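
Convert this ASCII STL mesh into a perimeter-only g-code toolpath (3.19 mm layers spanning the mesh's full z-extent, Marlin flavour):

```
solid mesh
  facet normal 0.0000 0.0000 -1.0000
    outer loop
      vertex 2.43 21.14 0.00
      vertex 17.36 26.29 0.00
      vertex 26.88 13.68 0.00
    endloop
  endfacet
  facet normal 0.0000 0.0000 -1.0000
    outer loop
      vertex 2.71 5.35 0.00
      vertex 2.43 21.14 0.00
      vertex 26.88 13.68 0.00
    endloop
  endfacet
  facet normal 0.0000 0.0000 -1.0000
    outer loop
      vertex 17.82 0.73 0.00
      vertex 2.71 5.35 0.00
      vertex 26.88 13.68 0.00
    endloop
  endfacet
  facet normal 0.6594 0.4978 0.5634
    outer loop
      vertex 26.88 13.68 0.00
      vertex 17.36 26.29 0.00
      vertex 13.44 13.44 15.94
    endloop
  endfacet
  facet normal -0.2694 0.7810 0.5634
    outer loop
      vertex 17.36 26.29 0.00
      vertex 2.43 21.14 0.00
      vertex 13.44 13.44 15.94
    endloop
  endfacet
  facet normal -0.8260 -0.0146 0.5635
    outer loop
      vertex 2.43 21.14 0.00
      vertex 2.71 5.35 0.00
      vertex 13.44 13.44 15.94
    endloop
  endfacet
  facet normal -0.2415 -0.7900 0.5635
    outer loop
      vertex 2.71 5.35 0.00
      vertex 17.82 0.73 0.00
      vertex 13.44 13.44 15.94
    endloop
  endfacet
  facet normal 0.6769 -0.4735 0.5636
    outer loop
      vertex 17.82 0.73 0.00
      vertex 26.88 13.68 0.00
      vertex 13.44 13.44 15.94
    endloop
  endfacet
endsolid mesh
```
; perimeter-only toolpath
G21 ; units = mm
G90 ; absolute positioning
G28 ; home
; layer 1
G0 Z3.19
G0 X24.19 Y13.63
G1 X16.58 Y23.72
G1 X4.63 Y19.60
G1 X4.86 Y6.97
G1 X16.94 Y3.27
G1 X24.19 Y13.63
; layer 2
G0 Z6.38
G0 X21.50 Y13.58
G1 X15.79 Y21.15
G1 X6.83 Y18.06
G1 X7.00 Y8.59
G1 X16.07 Y5.81
G1 X21.50 Y13.58
; layer 3
G0 Z9.56
G0 X18.82 Y13.54
G1 X15.01 Y18.58
G1 X9.04 Y16.52
G1 X9.15 Y10.20
G1 X15.19 Y8.36
G1 X18.82 Y13.54
; layer 4
G0 Z12.75
G0 X16.13 Y13.49
G1 X14.22 Y16.01
G1 X11.24 Y14.98
G1 X11.29 Y11.82
G1 X14.32 Y10.90
G1 X16.13 Y13.49
M2 ; end

The solid is a regular 5-sided pyramid, base circumscribed radius ≈ 13.4 mm, apex at z ≈ 15.9 mm. Slicing at Δz = 3.19 mm — 5 equal slices spanning the solid's height, so layer i sits at z = i·h/5 — gives 4 non-empty perimeters. Each is a 5-segment closed polygon; G0 lifts to the layer z and rapids to the start vertex, then G1 traces the edges. The cross-section shrinks linearly with z (the slice at the apex is degenerate and omitted).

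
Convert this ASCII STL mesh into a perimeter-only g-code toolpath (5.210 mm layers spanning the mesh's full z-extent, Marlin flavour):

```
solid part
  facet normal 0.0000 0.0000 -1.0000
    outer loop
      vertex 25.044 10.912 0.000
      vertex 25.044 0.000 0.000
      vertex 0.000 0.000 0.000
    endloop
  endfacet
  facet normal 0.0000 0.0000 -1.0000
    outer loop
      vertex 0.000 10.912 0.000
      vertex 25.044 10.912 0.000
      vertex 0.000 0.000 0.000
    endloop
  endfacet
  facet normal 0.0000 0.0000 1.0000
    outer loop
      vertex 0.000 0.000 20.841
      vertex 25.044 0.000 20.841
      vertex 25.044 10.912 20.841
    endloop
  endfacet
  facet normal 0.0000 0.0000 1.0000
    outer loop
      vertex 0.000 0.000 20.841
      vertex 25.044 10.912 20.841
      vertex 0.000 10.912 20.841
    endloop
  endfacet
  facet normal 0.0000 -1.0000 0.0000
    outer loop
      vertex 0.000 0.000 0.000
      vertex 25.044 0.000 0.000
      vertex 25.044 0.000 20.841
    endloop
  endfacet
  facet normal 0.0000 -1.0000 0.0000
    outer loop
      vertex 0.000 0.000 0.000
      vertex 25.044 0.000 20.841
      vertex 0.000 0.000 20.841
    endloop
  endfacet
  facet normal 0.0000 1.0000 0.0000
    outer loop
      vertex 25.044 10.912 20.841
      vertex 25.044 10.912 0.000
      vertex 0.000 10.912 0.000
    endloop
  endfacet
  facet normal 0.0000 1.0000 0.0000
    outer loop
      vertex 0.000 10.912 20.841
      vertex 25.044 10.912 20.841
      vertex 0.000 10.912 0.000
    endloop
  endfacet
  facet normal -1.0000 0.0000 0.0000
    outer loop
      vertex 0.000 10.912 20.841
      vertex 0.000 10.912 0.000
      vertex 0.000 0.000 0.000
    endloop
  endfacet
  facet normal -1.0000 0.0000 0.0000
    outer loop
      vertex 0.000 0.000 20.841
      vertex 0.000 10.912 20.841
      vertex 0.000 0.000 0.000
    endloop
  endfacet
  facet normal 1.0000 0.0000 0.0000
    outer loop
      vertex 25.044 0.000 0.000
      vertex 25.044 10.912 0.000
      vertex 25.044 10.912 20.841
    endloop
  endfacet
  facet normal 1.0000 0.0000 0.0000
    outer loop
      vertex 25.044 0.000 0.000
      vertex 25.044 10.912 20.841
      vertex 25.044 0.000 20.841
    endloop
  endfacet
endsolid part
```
; perimeter-only toolpath
G21 ; units = mm
G90 ; absolute positioning
G28 ; home
; layer 1
G0 Z5.210
G0 X0.000 Y0.000
G1 X25.044 Y0.000
G1 X25.044 Y10.912
G1 X0.000 Y10.912
G1 X0.000 Y0.000
; layer 2
G0 Z10.421
G0 X0.000 Y0.000
G1 X25.044 Y0.000
G1 X25.044 Y10.912
G1 X0.000 Y10.912
G1 X0.000 Y0.000
; layer 3
G0 Z15.631
G0 X0.000 Y0.000
G1 X25.044 Y0.000
G1 X25.044 Y10.912
G1 X0.000 Y10.912
G1 X0.000 Y0.000
; layer 4
G0 Z20.841
G0 X0.000 Y0.000
G1 X25.044 Y0.000
G1 X25.044 Y10.912
G1 X0.000 Y10.912
G1 X0.000 Y0.000
M2 ; end

The solid is a rectangular box, roughly 25 × 10.9 mm footprint and 20.8 mm tall. Slicing at Δz = 5.210 mm — 4 equal slices spanning the solid's height, so layer i sits at z = i·h/4 — gives 4 non-empty perimeters. Each is a 4-segment closed polygon; G0 lifts to the layer z and rapids to the start vertex, then G1 traces the edges.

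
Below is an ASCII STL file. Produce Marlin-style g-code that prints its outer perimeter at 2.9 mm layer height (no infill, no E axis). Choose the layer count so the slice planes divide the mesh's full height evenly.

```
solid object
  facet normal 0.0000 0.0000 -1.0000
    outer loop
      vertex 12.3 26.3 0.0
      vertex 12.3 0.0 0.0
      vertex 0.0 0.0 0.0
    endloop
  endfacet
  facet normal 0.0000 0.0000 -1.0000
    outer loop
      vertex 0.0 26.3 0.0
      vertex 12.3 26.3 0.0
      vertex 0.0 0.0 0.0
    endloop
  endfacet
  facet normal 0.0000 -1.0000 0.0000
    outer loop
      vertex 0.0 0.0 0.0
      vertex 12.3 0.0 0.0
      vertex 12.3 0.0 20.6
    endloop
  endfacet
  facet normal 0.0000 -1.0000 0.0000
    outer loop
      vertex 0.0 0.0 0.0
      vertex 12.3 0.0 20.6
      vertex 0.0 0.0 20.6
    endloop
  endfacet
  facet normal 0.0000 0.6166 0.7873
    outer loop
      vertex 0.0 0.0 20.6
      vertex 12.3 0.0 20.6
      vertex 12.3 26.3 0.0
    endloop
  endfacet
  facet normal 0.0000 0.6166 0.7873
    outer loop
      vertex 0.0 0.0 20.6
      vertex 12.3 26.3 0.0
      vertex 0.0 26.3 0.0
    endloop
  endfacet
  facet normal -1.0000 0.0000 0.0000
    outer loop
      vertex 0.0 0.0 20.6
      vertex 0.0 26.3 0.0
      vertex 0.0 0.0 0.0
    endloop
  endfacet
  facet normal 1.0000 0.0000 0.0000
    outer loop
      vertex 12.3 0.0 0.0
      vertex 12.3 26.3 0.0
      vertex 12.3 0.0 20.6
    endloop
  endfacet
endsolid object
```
; perimeter-only toolpath
G21 ; units = mm
G90 ; absolute positioning
G28 ; home
; layer 1
G0 Z2.9
G0 X0.0 Y0.0
G1 X12.3 Y0.0
G1 X12.3 Y22.5
G1 X0.0 Y22.5
G1 X0.0 Y0.0
; layer 2
G0 Z5.9
G0 X0.0 Y0.0
G1 X12.3 Y0.0
G1 X12.3 Y18.8
G1 X0.0 Y18.8
G1 X0.0 Y0.0
; layer 3
G0 Z8.8
G0 X0.0 Y0.0
G1 X12.3 Y0.0
G1 X12.3 Y15.0
G1 X0.0 Y15.0
G1 X0.0 Y0.0
; layer 4
G0 Z11.8
G0 X0.0 Y0.0
G1 X12.3 Y0.0
G1 X12.3 Y11.3
G1 X0.0 Y11.3
G1 X0.0 Y0.0
; layer 5
G0 Z14.7
G0 X0.0 Y0.0
G1 X12.3 Y0.0
G1 X12.3 Y7.5
G1 X0.0 Y7.5
G1 X0.0 Y0.0
; layer 6
G0 Z17.7
G0 X0.0 Y0.0
G1 X12.3 Y0.0
G1 X12.3 Y3.8
G1 X0.0 Y3.8
G1 X0.0 Y0.0
M2 ; end

The solid is a wedge (ramp): 12.3 × 26.3 mm base, rising to 20.6 mm along the y=0 edge and sloping linearly to z=0 at y=26.3. Slicing at Δz = 2.9 mm — 7 equal slices spanning the solid's height, so layer i sits at z = i·h/7 — gives 6 non-empty perimeters. Each is a 4-segment closed polygon; G0 lifts to the layer z and rapids to the start vertex, then G1 traces the edges. The cross-section shrinks linearly with z (the slice at the apex is degenerate and omitted).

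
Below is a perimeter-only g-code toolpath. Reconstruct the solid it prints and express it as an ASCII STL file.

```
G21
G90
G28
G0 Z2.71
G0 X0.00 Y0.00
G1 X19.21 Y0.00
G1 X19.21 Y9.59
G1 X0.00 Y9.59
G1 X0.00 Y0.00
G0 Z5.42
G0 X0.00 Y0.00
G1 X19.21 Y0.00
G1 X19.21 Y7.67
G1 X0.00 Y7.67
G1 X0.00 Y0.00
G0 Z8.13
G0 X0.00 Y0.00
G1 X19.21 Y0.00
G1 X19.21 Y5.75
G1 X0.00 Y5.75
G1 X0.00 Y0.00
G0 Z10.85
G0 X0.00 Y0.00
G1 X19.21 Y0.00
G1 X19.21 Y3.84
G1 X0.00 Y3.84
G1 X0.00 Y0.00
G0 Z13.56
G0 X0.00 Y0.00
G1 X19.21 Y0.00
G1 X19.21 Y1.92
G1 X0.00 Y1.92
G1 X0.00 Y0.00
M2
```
solid part
  facet normal 0.0000 0.0000 -1.0000
    outer loop
      vertex 19.21 11.51 0.00
      vertex 19.21 0.00 0.00
      vertex 0.00 0.00 0.00
    endloop
  endfacet
  facet normal 0.0000 0.0000 -1.0000
    outer loop
      vertex 0.00 11.51 0.00
      vertex 19.21 11.51 0.00
      vertex 0.00 0.00 0.00
    endloop
  endfacet
  facet normal 0.0000 -1.0000 0.0000
    outer loop
      vertex 0.00 0.00 0.00
      vertex 19.21 0.00 0.00
      vertex 19.21 0.00 16.27
    endloop
  endfacet
  facet normal 0.0000 -1.0000 0.0000
    outer loop
      vertex 0.00 0.00 0.00
      vertex 19.21 0.00 16.27
      vertex 0.00 0.00 16.27
    endloop
  endfacet
  facet normal 0.0000 0.8164 0.5775
    outer loop
      vertex 0.00 0.00 16.27
      vertex 19.21 0.00 16.27
      vertex 19.21 11.51 0.00
    endloop
  endfacet
  facet normal 0.0000 0.8164 0.5775
    outer loop
      vertex 0.00 0.00 16.27
      vertex 19.21 11.51 0.00
      vertex 0.00 11.51 0.00
    endloop
  endfacet
  facet normal -1.0000 0.0000 0.0000
    outer loop
      vertex 0.00 0.00 16.27
      vertex 0.00 11.51 0.00
      vertex 0.00 0.00 0.00
    endloop
  endfacet
  facet normal 1.0000 0.0000 0.0000
    outer loop
      vertex 19.21 0.00 0.00
      vertex 19.21 11.51 0.00
      vertex 19.21 0.00 16.27
    endloop
  endfacet
endsolid part

The G0 Z moves step by Δz≈2.71 mm. The G1 loops shrink linearly with z, so the solid tapers from its base footprint up to z≈16.3. Closing with a flat bottom cap and the tapered top and triangulating gives 8 facets — a wedge (ramp): 19.2 × 11.5 mm base, rising to 16.3 mm along the y=0 edge and sloping linearly to z=0 at y=11.5.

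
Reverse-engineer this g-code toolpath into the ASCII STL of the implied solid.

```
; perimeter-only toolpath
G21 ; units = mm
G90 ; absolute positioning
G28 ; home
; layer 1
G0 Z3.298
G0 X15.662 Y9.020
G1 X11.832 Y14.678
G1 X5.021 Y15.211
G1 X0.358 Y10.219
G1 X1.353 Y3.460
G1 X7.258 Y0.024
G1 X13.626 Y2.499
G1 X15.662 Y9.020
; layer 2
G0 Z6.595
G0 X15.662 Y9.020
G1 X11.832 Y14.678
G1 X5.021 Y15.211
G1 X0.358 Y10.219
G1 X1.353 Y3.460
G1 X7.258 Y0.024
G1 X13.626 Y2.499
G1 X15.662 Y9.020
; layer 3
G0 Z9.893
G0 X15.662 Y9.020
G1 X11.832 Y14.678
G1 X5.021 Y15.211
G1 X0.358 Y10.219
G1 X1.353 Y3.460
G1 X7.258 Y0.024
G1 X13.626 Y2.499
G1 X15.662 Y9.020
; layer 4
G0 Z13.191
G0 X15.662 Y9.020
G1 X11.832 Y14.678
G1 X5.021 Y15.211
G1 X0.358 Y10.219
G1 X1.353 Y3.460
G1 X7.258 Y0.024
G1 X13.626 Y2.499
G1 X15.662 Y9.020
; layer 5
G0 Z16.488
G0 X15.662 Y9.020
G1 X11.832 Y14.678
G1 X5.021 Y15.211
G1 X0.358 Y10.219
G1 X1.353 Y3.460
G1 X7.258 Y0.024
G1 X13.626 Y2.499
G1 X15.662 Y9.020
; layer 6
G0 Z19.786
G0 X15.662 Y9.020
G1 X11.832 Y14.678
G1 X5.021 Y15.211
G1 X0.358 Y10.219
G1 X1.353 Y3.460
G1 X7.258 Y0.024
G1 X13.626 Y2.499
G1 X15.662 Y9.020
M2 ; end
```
solid part
  facet normal 0.0000 0.0000 -1.0000
    outer loop
      vertex 5.021 15.211 0.000
      vertex 11.832 14.678 0.000
      vertex 15.662 9.020 0.000
    endloop
  endfacet
  facet normal 0.0000 0.0000 -1.0000
    outer loop
      vertex 0.358 10.219 0.000
      vertex 5.021 15.211 0.000
      vertex 15.662 9.020 0.000
    endloop
  endfacet
  facet normal 0.0000 0.0000 -1.0000
    outer loop
      vertex 1.353 3.460 0.000
      vertex 0.358 10.219 0.000
      vertex 15.662 9.020 0.000
    endloop
  endfacet
  facet normal 0.0000 0.0000 -1.0000
    outer loop
      vertex 7.258 0.024 0.000
      vertex 1.353 3.460 0.000
      vertex 15.662 9.020 0.000
    endloop
  endfacet
  facet normal 0.0000 0.0000 -1.0000
    outer loop
      vertex 13.626 2.499 0.000
      vertex 7.258 0.024 0.000
      vertex 15.662 9.020 0.000
    endloop
  endfacet
  facet normal 0.0000 0.0000 1.0000
    outer loop
      vertex 15.662 9.020 19.786
      vertex 11.832 14.678 19.786
      vertex 5.021 15.211 19.786
    endloop
  endfacet
  facet normal 0.0000 0.0000 1.0000
    outer loop
      vertex 15.662 9.020 19.786
      vertex 5.021 15.211 19.786
      vertex 0.358 10.219 19.786
    endloop
  endfacet
  facet normal 0.0000 0.0000 1.0000
    outer loop
      vertex 15.662 9.020 19.786
      vertex 0.358 10.219 19.786
      vertex 1.353 3.460 19.786
    endloop
  endfacet
  facet normal 0.0000 0.0000 1.0000
    outer loop
      vertex 15.662 9.020 19.786
      vertex 1.353 3.460 19.786
      vertex 7.258 0.024 19.786
    endloop
  endfacet
  facet normal 0.0000 0.0000 1.0000
    outer loop
      vertex 15.662 9.020 19.786
      vertex 7.258 0.024 19.786
      vertex 13.626 2.499 19.786
    endloop
  endfacet
  facet normal 0.8281 0.5606 0.0000
    outer loop
      vertex 15.662 9.020 0.000
      vertex 11.832 14.678 0.000
      vertex 11.832 14.678 19.786
    endloop
  endfacet
  facet normal 0.8281 0.5606 0.0000
    outer loop
      vertex 15.662 9.020 0.000
      vertex 11.832 14.678 19.786
      vertex 15.662 9.020 19.786
    endloop
  endfacet
  facet normal 0.0780 0.9970 0.0000
    outer loop
      vertex 11.832 14.678 0.000
      vertex 5.021 15.211 0.000
      vertex 5.021 15.211 19.786
    endloop
  endfacet
  facet normal 0.0780 0.9970 0.0000
    outer loop
      vertex 11.832 14.678 0.000
      vertex 5.021 15.211 19.786
      vertex 11.832 14.678 19.786
    endloop
  endfacet
  facet normal -0.7308 0.6826 0.0000
    outer loop
      vertex 5.021 15.211 0.000
      vertex 0.358 10.219 0.000
      vertex 0.358 10.219 19.786
    endloop
  endfacet
  facet normal -0.7308 0.6826 0.0000
    outer loop
      vertex 5.021 15.211 0.000
      vertex 0.358 10.219 19.786
      vertex 5.021 15.211 19.786
    endloop
  endfacet
  facet normal -0.9893 -0.1456 0.0000
    outer loop
      vertex 0.358 10.219 0.000
      vertex 1.353 3.460 0.000
      vertex 1.353 3.460 19.786
    endloop
  endfacet
  facet normal -0.9893 -0.1456 0.0000
    outer loop
      vertex 0.358 10.219 0.000
      vertex 1.353 3.460 19.786
      vertex 0.358 10.219 19.786
    endloop
  endfacet
  facet normal -0.5029 -0.8643 0.0000
    outer loop
      vertex 1.353 3.460 0.000
      vertex 7.258 0.024 0.000
      vertex 7.258 0.024 19.786
    endloop
  endfacet
  facet normal -0.5029 -0.8643 0.0000
    outer loop
      vertex 1.353 3.460 0.000
      vertex 7.258 0.024 19.786
      vertex 1.353 3.460 19.786
    endloop
  endfacet
  facet normal 0.3623 -0.9321 0.0000
    outer loop
      vertex 7.258 0.024 0.000
      vertex 13.626 2.499 0.000
      vertex 13.626 2.499 19.786
    endloop
  endfacet
  facet normal 0.3623 -0.9321 0.0000
    outer loop
      vertex 7.258 0.024 0.000
      vertex 13.626 2.499 19.786
      vertex 7.258 0.024 19.786
    endloop
  endfacet
  facet normal 0.9546 -0.2980 0.0000
    outer loop
      vertex 13.626 2.499 0.000
      vertex 15.662 9.020 0.000
      vertex 15.662 9.020 19.786
    endloop
  endfacet
  facet normal 0.9546 -0.2980 0.0000
    outer loop
      vertex 13.626 2.499 0.000
      vertex 15.662 9.020 19.786
      vertex 13.626 2.499 19.786
    endloop
  endfacet
endsolid part

The G0 Z moves step by Δz≈3.298 mm. Every layer's G1 loop is the same polygon, so the solid is a straight extrusion of it from z=0 to z≈19.8. Closing with flat bottom and top caps and triangulating gives 24 facets — a regular 7-sided prism (a cylinder approximated with 7 flat sides), circumscribed radius ≈ 7.87 mm, height ≈ 19.8 mm.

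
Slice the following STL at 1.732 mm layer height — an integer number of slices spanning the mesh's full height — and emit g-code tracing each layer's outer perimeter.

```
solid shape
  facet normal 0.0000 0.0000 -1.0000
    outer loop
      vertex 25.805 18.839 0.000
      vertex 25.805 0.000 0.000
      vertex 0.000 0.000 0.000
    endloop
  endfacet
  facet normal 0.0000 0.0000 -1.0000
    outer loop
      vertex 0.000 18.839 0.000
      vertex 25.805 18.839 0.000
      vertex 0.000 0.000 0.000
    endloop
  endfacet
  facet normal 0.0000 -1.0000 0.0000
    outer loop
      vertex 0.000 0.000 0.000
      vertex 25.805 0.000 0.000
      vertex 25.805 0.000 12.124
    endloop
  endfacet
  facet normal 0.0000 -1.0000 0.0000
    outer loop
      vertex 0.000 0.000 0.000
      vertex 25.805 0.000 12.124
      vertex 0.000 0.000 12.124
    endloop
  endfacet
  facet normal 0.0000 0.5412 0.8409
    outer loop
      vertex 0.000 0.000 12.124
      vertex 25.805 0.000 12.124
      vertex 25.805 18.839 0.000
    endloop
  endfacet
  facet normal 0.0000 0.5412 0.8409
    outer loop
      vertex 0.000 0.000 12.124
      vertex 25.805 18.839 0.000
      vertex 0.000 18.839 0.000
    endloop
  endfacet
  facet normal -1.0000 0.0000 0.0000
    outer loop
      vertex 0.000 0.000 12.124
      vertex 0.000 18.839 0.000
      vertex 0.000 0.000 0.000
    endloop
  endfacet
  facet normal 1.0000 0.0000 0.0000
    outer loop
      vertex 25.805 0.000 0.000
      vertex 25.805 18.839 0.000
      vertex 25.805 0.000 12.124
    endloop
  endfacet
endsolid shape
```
; perimeter-only toolpath
G21 ; units = mm
G90 ; absolute positioning
G28 ; home
; layer 1
G0 Z1.732
G0 X0.000 Y0.000
G1 X25.805 Y0.000
G1 X25.805 Y16.148
G1 X0.000 Y16.148
G1 X0.000 Y0.000
; layer 2
G0 Z3.464
G0 X0.000 Y0.000
G1 X25.805 Y0.000
G1 X25.805 Y13.456
G1 X0.000 Y13.456
G1 X0.000 Y0.000
; layer 3
G0 Z5.196
G0 X0.000 Y0.000
G1 X25.805 Y0.000
G1 X25.805 Y10.765
G1 X0.000 Y10.765
G1 X0.000 Y0.000
; layer 4
G0 Z6.928
G0 X0.000 Y0.000
G1 X25.805 Y0.000
G1 X25.805 Y8.074
G1 X0.000 Y8.074
G1 X0.000 Y0.000
; layer 5
G0 Z8.660
G0 X0.000 Y0.000
G1 X25.805 Y0.000
G1 X25.805 Y5.383
G1 X0.000 Y5.383
G1 X0.000 Y0.000
; layer 6
G0 Z10.392
G0 X0.000 Y0.000
G1 X25.805 Y0.000
G1 X25.805 Y2.691
G1 X0.000 Y2.691
G1 X0.000 Y0.000
M2 ; end

The solid is a wedge (ramp): 25.8 × 18.8 mm base, rising to 12.1 mm along the y=0 edge and sloping linearly to z=0 at y=18.8. Slicing at Δz = 1.732 mm — 7 equal slices spanning the solid's height, so layer i sits at z = i·h/7 — gives 6 non-empty perimeters. Each is a 4-segment closed polygon; G0 lifts to the layer z and rapids to the start vertex, then G1 traces the edges. The cross-section shrinks linearly with z (the slice at the apex is degenerate and omitted).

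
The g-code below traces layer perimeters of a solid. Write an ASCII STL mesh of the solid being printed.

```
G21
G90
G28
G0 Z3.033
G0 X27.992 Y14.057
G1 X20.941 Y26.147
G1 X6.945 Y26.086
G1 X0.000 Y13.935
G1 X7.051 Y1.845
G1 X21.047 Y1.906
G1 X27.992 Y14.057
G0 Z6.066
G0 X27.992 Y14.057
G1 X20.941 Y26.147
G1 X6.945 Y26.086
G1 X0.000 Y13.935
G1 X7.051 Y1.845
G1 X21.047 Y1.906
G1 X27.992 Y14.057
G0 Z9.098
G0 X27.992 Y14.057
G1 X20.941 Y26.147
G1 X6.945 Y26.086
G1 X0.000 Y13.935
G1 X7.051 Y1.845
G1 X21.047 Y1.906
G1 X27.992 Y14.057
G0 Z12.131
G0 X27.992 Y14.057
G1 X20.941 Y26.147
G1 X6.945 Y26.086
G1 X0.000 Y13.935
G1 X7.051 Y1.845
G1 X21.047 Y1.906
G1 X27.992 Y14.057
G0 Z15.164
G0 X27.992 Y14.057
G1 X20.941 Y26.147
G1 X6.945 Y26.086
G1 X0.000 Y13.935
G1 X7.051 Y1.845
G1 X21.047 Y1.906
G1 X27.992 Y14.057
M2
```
solid part
  facet normal 0.0000 0.0000 -1.0000
    outer loop
      vertex 6.945 26.086 0.000
      vertex 20.941 26.147 0.000
      vertex 27.992 14.057 0.000
    endloop
  endfacet
  facet normal 0.0000 0.0000 -1.0000
    outer loop
      vertex 0.000 13.935 0.000
      vertex 6.945 26.086 0.000
      vertex 27.992 14.057 0.000
    endloop
  endfacet
  facet normal 0.0000 0.0000 -1.0000
    outer loop
      vertex 7.051 1.845 0.000
      vertex 0.000 13.935 0.000
      vertex 27.992 14.057 0.000
    endloop
  endfacet
  facet normal 0.0000 0.0000 -1.0000
    outer loop
      vertex 21.047 1.906 0.000
      vertex 7.051 1.845 0.000
      vertex 27.992 14.057 0.000
    endloop
  endfacet
  facet normal 0.0000 0.0000 1.0000
    outer loop
      vertex 27.992 14.057 15.164
      vertex 20.941 26.147 15.164
      vertex 6.945 26.086 15.164
    endloop
  endfacet
  facet normal 0.0000 0.0000 1.0000
    outer loop
      vertex 27.992 14.057 15.164
      vertex 6.945 26.086 15.164
      vertex 0.000 13.935 15.164
    endloop
  endfacet
  facet normal 0.0000 0.0000 1.0000
    outer loop
      vertex 27.992 14.057 15.164
      vertex 0.000 13.935 15.164
      vertex 7.051 1.845 15.164
    endloop
  endfacet
  facet normal 0.0000 0.0000 1.0000
    outer loop
      vertex 27.992 14.057 15.164
      vertex 7.051 1.845 15.164
      vertex 21.047 1.906 15.164
    endloop
  endfacet
  facet normal 0.8638 0.5038 0.0000
    outer loop
      vertex 27.992 14.057 0.000
      vertex 20.941 26.147 0.000
      vertex 20.941 26.147 15.164
    endloop
  endfacet
  facet normal 0.8638 0.5038 0.0000
    outer loop
      vertex 27.992 14.057 0.000
      vertex 20.941 26.147 15.164
      vertex 27.992 14.057 15.164
    endloop
  endfacet
  facet normal -0.0044 1.0000 0.0000
    outer loop
      vertex 20.941 26.147 0.000
      vertex 6.945 26.086 0.000
      vertex 6.945 26.086 15.164
    endloop
  endfacet
  facet normal -0.0044 1.0000 0.0000
    outer loop
      vertex 20.941 26.147 0.000
      vertex 6.945 26.086 15.164
      vertex 20.941 26.147 15.164
    endloop
  endfacet
  facet normal -0.8682 0.4962 0.0000
    outer loop
      vertex 6.945 26.086 0.000
      vertex 0.000 13.935 0.000
      vertex 0.000 13.935 15.164
    endloop
  endfacet
  facet normal -0.8682 0.4962 0.0000
    outer loop
      vertex 6.945 26.086 0.000
      vertex 0.000 13.935 15.164
      vertex 6.945 26.086 15.164
    endloop
  endfacet
  facet normal -0.8638 -0.5038 0.0000
    outer loop
      vertex 0.000 13.935 0.000
      vertex 7.051 1.845 0.000
      vertex 7.051 1.845 15.164
    endloop
  endfacet
  facet normal -0.8638 -0.5038 0.0000
    outer loop
      vertex 0.000 13.935 0.000
      vertex 7.051 1.845 15.164
      vertex 0.000 13.935 15.164
    endloop
  endfacet
  facet normal 0.0044 -1.0000 0.0000
    outer loop
      vertex 7.051 1.845 0.000
      vertex 21.047 1.906 0.000
      vertex 21.047 1.906 15.164
    endloop
  endfacet
  facet normal 0.0044 -1.0000 0.0000
    outer loop
      vertex 7.051 1.845 0.000
      vertex 21.047 1.906 15.164
      vertex 7.051 1.845 15.164
    endloop
  endfacet
  facet normal 0.8682 -0.4962 0.0000
    outer loop
      vertex 21.047 1.906 0.000
      vertex 27.992 14.057 0.000
      vertex 27.992 14.057 15.164
    endloop
  endfacet
  facet normal 0.8682 -0.4962 0.0000
    outer loop
      vertex 21.047 1.906 0.000
      vertex 27.992 14.057 15.164
      vertex 21.047 1.906 15.164
    endloop
  endfacet
endsolid part

The G0 Z moves step by Δz≈3.033 mm. Every layer's G1 loop is the same polygon, so the solid is a straight extrusion of it from z=0 to z≈15.2. Closing with flat bottom and top caps and triangulating gives 20 facets — a regular 6-sided prism (a cylinder approximated with 6 flat sides), circumscribed radius ≈ 14 mm, height ≈ 15.2 mm.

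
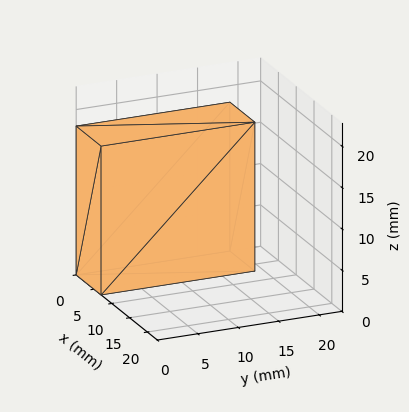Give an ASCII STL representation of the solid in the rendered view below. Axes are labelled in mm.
Reading the render: the shape is a rectangular box, roughly 7 × 19 mm footprint and 18 mm tall (dimensions read to the nearest mm from the axis ticks). For the STL, each face is triangulated and given an outward normal.

solid part
  facet normal 0.0000 0.0000 -1.0000
    outer loop
      vertex 7.0 19.0 0.0
      vertex 7.0 0.0 0.0
      vertex 0.0 0.0 0.0
    endloop
  endfacet
  facet normal 0.0000 0.0000 -1.0000
    outer loop
      vertex 0.0 19.0 0.0
      vertex 7.0 19.0 0.0
      vertex 0.0 0.0 0.0
    endloop
  endfacet
  facet normal 0.0000 0.0000 1.0000
    outer loop
      vertex 0.0 0.0 18.0
      vertex 7.0 0.0 18.0
      vertex 7.0 19.0 18.0
    endloop
  endfacet
  facet normal 0.0000 0.0000 1.0000
    outer loop
      vertex 0.0 0.0 18.0
      vertex 7.0 19.0 18.0
      vertex 0.0 19.0 18.0
    endloop
  endfacet
  facet normal 0.0000 -1.0000 0.0000
    outer loop
      vertex 0.0 0.0 0.0
      vertex 7.0 0.0 0.0
      vertex 7.0 0.0 18.0
    endloop
  endfacet
  facet normal 0.0000 -1.0000 0.0000
    outer loop
      vertex 0.0 0.0 0.0
      vertex 7.0 0.0 18.0
      vertex 0.0 0.0 18.0
    endloop
  endfacet
  facet normal 0.0000 1.0000 0.0000
    outer loop
      vertex 7.0 19.0 18.0
      vertex 7.0 19.0 0.0
      vertex 0.0 19.0 0.0
    endloop
  endfacet
  facet normal 0.0000 1.0000 0.0000
    outer loop
      vertex 0.0 19.0 18.0
      vertex 7.0 19.0 18.0
      vertex 0.0 19.0 0.0
    endloop
  endfacet
  facet normal -1.0000 0.0000 0.0000
    outer loop
      vertex 0.0 19.0 18.0
      vertex 0.0 19.0 0.0
      vertex 0.0 0.0 0.0
    endloop
  endfacet
  facet normal -1.0000 0.0000 0.0000
    outer loop
      vertex 0.0 0.0 18.0
      vertex 0.0 19.0 18.0
      vertex 0.0 0.0 0.0
    endloop
  endfacet
  facet normal 1.0000 0.0000 0.0000
    outer loop
      vertex 7.0 0.0 0.0
      vertex 7.0 19.0 0.0
      vertex 7.0 19.0 18.0
    endloop
  endfacet
  facet normal 1.0000 0.0000 0.0000
    outer loop
      vertex 7.0 0.0 0.0
      vertex 7.0 19.0 18.0
      vertex 7.0 0.0 18.0
    endloop
  endfacet
endsolid part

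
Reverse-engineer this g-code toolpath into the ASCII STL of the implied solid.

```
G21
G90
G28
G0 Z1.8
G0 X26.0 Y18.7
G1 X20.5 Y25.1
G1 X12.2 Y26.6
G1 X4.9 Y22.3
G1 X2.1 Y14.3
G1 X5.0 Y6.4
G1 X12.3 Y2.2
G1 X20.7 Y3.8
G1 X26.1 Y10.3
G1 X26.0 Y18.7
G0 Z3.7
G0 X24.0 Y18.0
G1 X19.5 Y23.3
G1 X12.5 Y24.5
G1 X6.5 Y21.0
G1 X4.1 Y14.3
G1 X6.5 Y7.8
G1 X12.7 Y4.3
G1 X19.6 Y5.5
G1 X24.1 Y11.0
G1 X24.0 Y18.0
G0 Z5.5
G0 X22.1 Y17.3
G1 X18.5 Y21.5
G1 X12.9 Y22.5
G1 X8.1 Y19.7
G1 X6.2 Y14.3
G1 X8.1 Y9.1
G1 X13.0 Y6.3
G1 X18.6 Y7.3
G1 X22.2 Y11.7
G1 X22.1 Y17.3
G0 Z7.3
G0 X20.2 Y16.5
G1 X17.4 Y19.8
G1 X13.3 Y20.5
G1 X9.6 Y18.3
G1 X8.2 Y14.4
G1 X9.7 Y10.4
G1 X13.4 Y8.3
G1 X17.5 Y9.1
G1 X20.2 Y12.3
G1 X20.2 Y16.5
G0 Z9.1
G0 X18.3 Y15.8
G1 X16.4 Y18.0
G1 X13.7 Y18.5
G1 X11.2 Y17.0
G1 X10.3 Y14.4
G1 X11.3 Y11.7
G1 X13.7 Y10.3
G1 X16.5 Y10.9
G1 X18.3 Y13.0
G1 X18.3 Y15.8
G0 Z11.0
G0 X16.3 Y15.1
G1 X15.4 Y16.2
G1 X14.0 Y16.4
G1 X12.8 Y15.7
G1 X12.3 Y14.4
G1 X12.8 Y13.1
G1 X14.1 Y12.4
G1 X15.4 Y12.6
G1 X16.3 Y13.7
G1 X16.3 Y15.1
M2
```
solid part
  facet normal 0.0000 0.0000 -1.0000
    outer loop
      vertex 11.8 28.6 0.0
      vertex 21.5 26.9 0.0
      vertex 27.9 19.4 0.0
    endloop
  endfacet
  facet normal 0.0000 0.0000 -1.0000
    outer loop
      vertex 3.3 23.6 0.0
      vertex 11.8 28.6 0.0
      vertex 27.9 19.4 0.0
    endloop
  endfacet
  facet normal 0.0000 0.0000 -1.0000
    outer loop
      vertex 0.0 14.3 0.0
      vertex 3.3 23.6 0.0
      vertex 27.9 19.4 0.0
    endloop
  endfacet
  facet normal 0.0000 0.0000 -1.0000
    outer loop
      vertex 3.4 5.1 0.0
      vertex 0.0 14.3 0.0
      vertex 27.9 19.4 0.0
    endloop
  endfacet
  facet normal 0.0000 0.0000 -1.0000
    outer loop
      vertex 12.0 0.2 0.0
      vertex 3.4 5.1 0.0
      vertex 27.9 19.4 0.0
    endloop
  endfacet
  facet normal 0.0000 0.0000 -1.0000
    outer loop
      vertex 21.7 2.0 0.0
      vertex 12.0 0.2 0.0
      vertex 27.9 19.4 0.0
    endloop
  endfacet
  facet normal 0.0000 0.0000 -1.0000
    outer loop
      vertex 28.0 9.6 0.0
      vertex 21.7 2.0 0.0
      vertex 27.9 19.4 0.0
    endloop
  endfacet
  facet normal 0.5231 0.4464 0.7260
    outer loop
      vertex 27.9 19.4 0.0
      vertex 21.5 26.9 0.0
      vertex 14.4 14.4 12.8
    endloop
  endfacet
  facet normal 0.1186 0.6767 0.7266
    outer loop
      vertex 21.5 26.9 0.0
      vertex 11.8 28.6 0.0
      vertex 14.4 14.4 12.8
    endloop
  endfacet
  facet normal -0.3481 0.5917 0.7271
    outer loop
      vertex 11.8 28.6 0.0
      vertex 3.3 23.6 0.0
      vertex 14.4 14.4 12.8
    endloop
  endfacet
  facet normal -0.6475 0.2298 0.7266
    outer loop
      vertex 3.3 23.6 0.0
      vertex 0.0 14.3 0.0
      vertex 14.4 14.4 12.8
    endloop
  endfacet
  facet normal -0.6443 -0.2381 0.7267
    outer loop
      vertex 0.0 14.3 0.0
      vertex 3.4 5.1 0.0
      vertex 14.4 14.4 12.8
    endloop
  endfacet
  facet normal -0.3403 -0.5972 0.7263
    outer loop
      vertex 3.4 5.1 0.0
      vertex 12.0 0.2 0.0
      vertex 14.4 14.4 12.8
    endloop
  endfacet
  facet normal 0.1254 -0.6759 0.7263
    outer loop
      vertex 12.0 0.2 0.0
      vertex 21.7 2.0 0.0
      vertex 14.4 14.4 12.8
    endloop
  endfacet
  facet normal 0.5290 -0.4385 0.7265
    outer loop
      vertex 21.7 2.0 0.0
      vertex 28.0 9.6 0.0
      vertex 14.4 14.4 12.8
    endloop
  endfacet
  facet normal 0.6867 0.0070 0.7269
    outer loop
      vertex 28.0 9.6 0.0
      vertex 27.9 19.4 0.0
      vertex 14.4 14.4 12.8
    endloop
  endfacet
endsolid part

The G0 Z moves step by Δz≈1.8 mm. The G1 loops shrink linearly with z, so the solid tapers from its base footprint up to z≈12.8. Closing with a flat bottom cap and the tapered top and triangulating gives 16 facets — a regular 9-sided pyramid, base circumscribed radius ≈ 14.4 mm, apex at z ≈ 12.8 mm.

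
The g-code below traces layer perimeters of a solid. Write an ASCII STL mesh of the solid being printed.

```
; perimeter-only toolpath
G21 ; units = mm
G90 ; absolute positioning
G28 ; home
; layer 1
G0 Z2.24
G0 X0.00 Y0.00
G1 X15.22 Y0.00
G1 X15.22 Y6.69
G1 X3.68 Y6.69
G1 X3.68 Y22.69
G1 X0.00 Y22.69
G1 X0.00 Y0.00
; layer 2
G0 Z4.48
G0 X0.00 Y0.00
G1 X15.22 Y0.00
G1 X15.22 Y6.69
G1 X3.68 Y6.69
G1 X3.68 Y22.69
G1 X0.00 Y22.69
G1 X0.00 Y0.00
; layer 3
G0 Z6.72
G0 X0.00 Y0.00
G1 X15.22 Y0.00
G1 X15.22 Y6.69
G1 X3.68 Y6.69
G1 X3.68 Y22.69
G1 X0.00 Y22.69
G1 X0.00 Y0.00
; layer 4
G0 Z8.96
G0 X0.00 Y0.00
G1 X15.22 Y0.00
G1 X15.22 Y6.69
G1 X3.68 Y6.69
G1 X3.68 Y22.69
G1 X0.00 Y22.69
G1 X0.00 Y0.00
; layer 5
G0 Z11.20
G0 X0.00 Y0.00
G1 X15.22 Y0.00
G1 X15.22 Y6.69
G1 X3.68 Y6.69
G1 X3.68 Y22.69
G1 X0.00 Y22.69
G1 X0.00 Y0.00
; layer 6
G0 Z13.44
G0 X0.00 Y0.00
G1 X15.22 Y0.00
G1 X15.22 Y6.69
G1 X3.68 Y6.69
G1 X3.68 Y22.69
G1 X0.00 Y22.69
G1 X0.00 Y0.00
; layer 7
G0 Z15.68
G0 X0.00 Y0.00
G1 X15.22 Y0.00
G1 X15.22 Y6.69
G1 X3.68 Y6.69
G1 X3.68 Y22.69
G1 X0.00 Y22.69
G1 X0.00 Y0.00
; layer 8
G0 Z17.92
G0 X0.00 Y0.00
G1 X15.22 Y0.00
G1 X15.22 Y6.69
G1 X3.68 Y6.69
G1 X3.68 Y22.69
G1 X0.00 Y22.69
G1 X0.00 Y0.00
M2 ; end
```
solid part
  facet normal 0.0000 0.0000 -1.0000
    outer loop
      vertex 15.22 6.69 0.00
      vertex 15.22 0.00 0.00
      vertex 0.00 0.00 0.00
    endloop
  endfacet
  facet normal 0.0000 0.0000 -1.0000
    outer loop
      vertex 3.68 6.69 0.00
      vertex 15.22 6.69 0.00
      vertex 0.00 0.00 0.00
    endloop
  endfacet
  facet normal 0.0000 0.0000 -1.0000
    outer loop
      vertex 3.68 22.69 0.00
      vertex 3.68 6.69 0.00
      vertex 0.00 0.00 0.00
    endloop
  endfacet
  facet normal 0.0000 0.0000 -1.0000
    outer loop
      vertex 0.00 22.69 0.00
      vertex 3.68 22.69 0.00
      vertex 0.00 0.00 0.00
    endloop
  endfacet
  facet normal 0.0000 0.0000 1.0000
    outer loop
      vertex 0.00 0.00 17.92
      vertex 15.22 0.00 17.92
      vertex 15.22 6.69 17.92
    endloop
  endfacet
  facet normal 0.0000 0.0000 1.0000
    outer loop
      vertex 0.00 0.00 17.92
      vertex 15.22 6.69 17.92
      vertex 3.68 6.69 17.92
    endloop
  endfacet
  facet normal 0.0000 0.0000 1.0000
    outer loop
      vertex 0.00 0.00 17.92
      vertex 3.68 6.69 17.92
      vertex 3.68 22.69 17.92
    endloop
  endfacet
  facet normal 0.0000 0.0000 1.0000
    outer loop
      vertex 0.00 0.00 17.92
      vertex 3.68 22.69 17.92
      vertex 0.00 22.69 17.92
    endloop
  endfacet
  facet normal 0.0000 -1.0000 0.0000
    outer loop
      vertex 0.00 0.00 0.00
      vertex 15.22 0.00 0.00
      vertex 15.22 0.00 17.92
    endloop
  endfacet
  facet normal 0.0000 -1.0000 0.0000
    outer loop
      vertex 0.00 0.00 0.00
      vertex 15.22 0.00 17.92
      vertex 0.00 0.00 17.92
    endloop
  endfacet
  facet normal 1.0000 0.0000 0.0000
    outer loop
      vertex 15.22 0.00 0.00
      vertex 15.22 6.69 0.00
      vertex 15.22 6.69 17.92
    endloop
  endfacet
  facet normal 1.0000 0.0000 0.0000
    outer loop
      vertex 15.22 0.00 0.00
      vertex 15.22 6.69 17.92
      vertex 15.22 0.00 17.92
    endloop
  endfacet
  facet normal 0.0000 1.0000 0.0000
    outer loop
      vertex 15.22 6.69 0.00
      vertex 3.68 6.69 0.00
      vertex 3.68 6.69 17.92
    endloop
  endfacet
  facet normal 0.0000 1.0000 0.0000
    outer loop
      vertex 15.22 6.69 0.00
      vertex 3.68 6.69 17.92
      vertex 15.22 6.69 17.92
    endloop
  endfacet
  facet normal 1.0000 0.0000 0.0000
    outer loop
      vertex 3.68 6.69 0.00
      vertex 3.68 22.69 0.00
      vertex 3.68 22.69 17.92
    endloop
  endfacet
  facet normal 1.0000 0.0000 0.0000
    outer loop
      vertex 3.68 6.69 0.00
      vertex 3.68 22.69 17.92
      vertex 3.68 6.69 17.92
    endloop
  endfacet
  facet normal 0.0000 1.0000 0.0000
    outer loop
      vertex 3.68 22.69 0.00
      vertex 0.00 22.69 0.00
      vertex 0.00 22.69 17.92
    endloop
  endfacet
  facet normal 0.0000 1.0000 0.0000
    outer loop
      vertex 3.68 22.69 0.00
      vertex 0.00 22.69 17.92
      vertex 3.68 22.69 17.92
    endloop
  endfacet
  facet normal -1.0000 0.0000 0.0000
    outer loop
      vertex 0.00 22.69 0.00
      vertex 0.00 0.00 0.00
      vertex 0.00 0.00 17.92
    endloop
  endfacet
  facet normal -1.0000 0.0000 0.0000
    outer loop
      vertex 0.00 22.69 0.00
      vertex 0.00 0.00 17.92
      vertex 0.00 22.69 17.92
    endloop
  endfacet
endsolid part

The G0 Z moves step by Δz≈2.24 mm. Every layer's G1 loop is the same polygon, so the solid is a straight extrusion of it from z=0 to z≈17.9. Closing with flat bottom and top caps and triangulating gives 20 facets — an L-shaped prism: outer 15.2 × 22.7 mm, arm thicknesses ≈ 6.69 mm (horizontal) and 3.68 mm (vertical), extruded 17.9 mm in z.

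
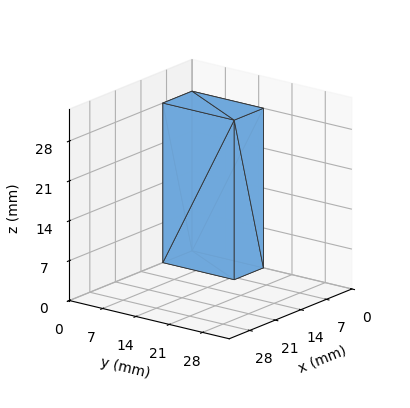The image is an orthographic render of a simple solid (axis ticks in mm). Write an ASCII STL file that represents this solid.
Reading the render: the shape is a rectangular box, roughly 8 × 15 mm footprint and 28 mm tall (dimensions read to the nearest mm from the axis ticks). For the STL, each face is triangulated and given an outward normal.

solid part
  facet normal 0.0000 0.0000 -1.0000
    outer loop
      vertex 8.0 15.0 0.0
      vertex 8.0 0.0 0.0
      vertex 0.0 0.0 0.0
    endloop
  endfacet
  facet normal 0.0000 0.0000 -1.0000
    outer loop
      vertex 0.0 15.0 0.0
      vertex 8.0 15.0 0.0
      vertex 0.0 0.0 0.0
    endloop
  endfacet
  facet normal 0.0000 0.0000 1.0000
    outer loop
      vertex 0.0 0.0 28.0
      vertex 8.0 0.0 28.0
      vertex 8.0 15.0 28.0
    endloop
  endfacet
  facet normal 0.0000 0.0000 1.0000
    outer loop
      vertex 0.0 0.0 28.0
      vertex 8.0 15.0 28.0
      vertex 0.0 15.0 28.0
    endloop
  endfacet
  facet normal 0.0000 -1.0000 0.0000
    outer loop
      vertex 0.0 0.0 0.0
      vertex 8.0 0.0 0.0
      vertex 8.0 0.0 28.0
    endloop
  endfacet
  facet normal 0.0000 -1.0000 0.0000
    outer loop
      vertex 0.0 0.0 0.0
      vertex 8.0 0.0 28.0
      vertex 0.0 0.0 28.0
    endloop
  endfacet
  facet normal 0.0000 1.0000 0.0000
    outer loop
      vertex 8.0 15.0 28.0
      vertex 8.0 15.0 0.0
      vertex 0.0 15.0 0.0
    endloop
  endfacet
  facet normal 0.0000 1.0000 0.0000
    outer loop
      vertex 0.0 15.0 28.0
      vertex 8.0 15.0 28.0
      vertex 0.0 15.0 0.0
    endloop
  endfacet
  facet normal -1.0000 0.0000 0.0000
    outer loop
      vertex 0.0 15.0 28.0
      vertex 0.0 15.0 0.0
      vertex 0.0 0.0 0.0
    endloop
  endfacet
  facet normal -1.0000 0.0000 0.0000
    outer loop
      vertex 0.0 0.0 28.0
      vertex 0.0 15.0 28.0
      vertex 0.0 0.0 0.0
    endloop
  endfacet
  facet normal 1.0000 0.0000 0.0000
    outer loop
      vertex 8.0 0.0 0.0
      vertex 8.0 15.0 0.0
      vertex 8.0 15.0 28.0
    endloop
  endfacet
  facet normal 1.0000 0.0000 0.0000
    outer loop
      vertex 8.0 0.0 0.0
      vertex 8.0 15.0 28.0
      vertex 8.0 0.0 28.0
    endloop
  endfacet
endsolid part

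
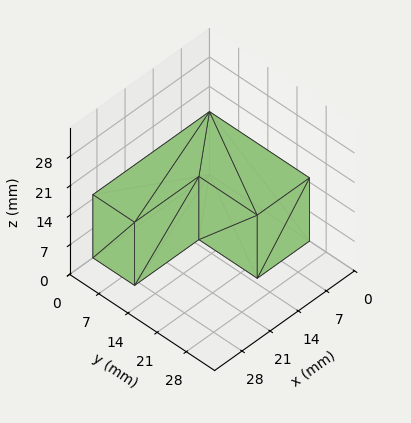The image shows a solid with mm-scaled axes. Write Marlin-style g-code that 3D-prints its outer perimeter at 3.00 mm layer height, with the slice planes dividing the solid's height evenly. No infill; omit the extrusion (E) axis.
Reading the render: the shape is an L-shaped prism: outer 29 × 24 mm, arm thicknesses ≈ 10 mm (horizontal) and 13 mm (vertical), extruded 15 mm in z (dimensions read to the nearest mm from the axis ticks). For the g-code, the solid's height is divided into equal slices at the stated Δz and each level perimeter traced with G1 moves after a G0 lift.

; perimeter-only toolpath
G21 ; units = mm
G90 ; absolute positioning
G28 ; home
; layer 1
G0 Z3.00
G0 X0.00 Y0.00
G1 X29.00 Y0.00
G1 X29.00 Y10.00
G1 X13.00 Y10.00
G1 X13.00 Y24.00
G1 X0.00 Y24.00
G1 X0.00 Y0.00
; layer 2
G0 Z6.00
G0 X0.00 Y0.00
G1 X29.00 Y0.00
G1 X29.00 Y10.00
G1 X13.00 Y10.00
G1 X13.00 Y24.00
G1 X0.00 Y24.00
G1 X0.00 Y0.00
; layer 3
G0 Z9.00
G0 X0.00 Y0.00
G1 X29.00 Y0.00
G1 X29.00 Y10.00
G1 X13.00 Y10.00
G1 X13.00 Y24.00
G1 X0.00 Y24.00
G1 X0.00 Y0.00
; layer 4
G0 Z12.00
G0 X0.00 Y0.00
G1 X29.00 Y0.00
G1 X29.00 Y10.00
G1 X13.00 Y10.00
G1 X13.00 Y24.00
G1 X0.00 Y24.00
G1 X0.00 Y0.00
; layer 5
G0 Z15.00
G0 X0.00 Y0.00
G1 X29.00 Y0.00
G1 X29.00 Y10.00
G1 X13.00 Y10.00
G1 X13.00 Y24.00
G1 X0.00 Y24.00
G1 X0.00 Y0.00
M2 ; end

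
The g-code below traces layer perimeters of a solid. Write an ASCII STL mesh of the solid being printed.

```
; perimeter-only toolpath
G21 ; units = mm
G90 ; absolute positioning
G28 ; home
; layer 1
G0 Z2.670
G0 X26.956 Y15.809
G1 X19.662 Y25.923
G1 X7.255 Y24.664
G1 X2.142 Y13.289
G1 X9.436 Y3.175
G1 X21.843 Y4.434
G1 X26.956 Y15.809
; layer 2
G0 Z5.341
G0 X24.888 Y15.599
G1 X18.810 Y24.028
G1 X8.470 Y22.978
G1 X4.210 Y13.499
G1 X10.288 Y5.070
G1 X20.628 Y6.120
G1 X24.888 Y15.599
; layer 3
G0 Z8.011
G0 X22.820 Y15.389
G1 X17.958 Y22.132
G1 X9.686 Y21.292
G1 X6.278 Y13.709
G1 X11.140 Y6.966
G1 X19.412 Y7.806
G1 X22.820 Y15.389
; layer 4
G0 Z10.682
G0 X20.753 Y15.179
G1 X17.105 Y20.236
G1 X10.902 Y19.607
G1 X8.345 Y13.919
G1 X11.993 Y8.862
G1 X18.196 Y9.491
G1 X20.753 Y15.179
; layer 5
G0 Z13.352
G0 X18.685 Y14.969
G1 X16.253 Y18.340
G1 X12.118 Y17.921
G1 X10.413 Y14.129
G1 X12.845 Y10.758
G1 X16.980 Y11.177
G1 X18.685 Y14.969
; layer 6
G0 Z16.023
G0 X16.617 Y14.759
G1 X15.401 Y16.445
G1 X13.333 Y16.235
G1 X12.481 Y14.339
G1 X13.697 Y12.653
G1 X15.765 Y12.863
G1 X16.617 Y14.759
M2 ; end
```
solid part
  facet normal 0.0000 0.0000 -1.0000
    outer loop
      vertex 6.039 26.350 0.000
      vertex 20.514 27.819 0.000
      vertex 29.024 16.019 0.000
    endloop
  endfacet
  facet normal 0.0000 0.0000 -1.0000
    outer loop
      vertex 0.074 13.079 0.000
      vertex 6.039 26.350 0.000
      vertex 29.024 16.019 0.000
    endloop
  endfacet
  facet normal 0.0000 0.0000 -1.0000
    outer loop
      vertex 8.584 1.279 0.000
      vertex 0.074 13.079 0.000
      vertex 29.024 16.019 0.000
    endloop
  endfacet
  facet normal 0.0000 0.0000 -1.0000
    outer loop
      vertex 23.059 2.748 0.000
      vertex 8.584 1.279 0.000
      vertex 29.024 16.019 0.000
    endloop
  endfacet
  facet normal 0.6726 0.4850 0.5589
    outer loop
      vertex 29.024 16.019 0.000
      vertex 20.514 27.819 0.000
      vertex 14.549 14.549 18.693
    endloop
  endfacet
  facet normal -0.0837 0.8250 0.5589
    outer loop
      vertex 20.514 27.819 0.000
      vertex 6.039 26.350 0.000
      vertex 14.549 14.549 18.693
    endloop
  endfacet
  facet normal -0.7563 0.3400 0.5589
    outer loop
      vertex 6.039 26.350 0.000
      vertex 0.074 13.079 0.000
      vertex 14.549 14.549 18.693
    endloop
  endfacet
  facet normal -0.6726 -0.4850 0.5589
    outer loop
      vertex 0.074 13.079 0.000
      vertex 8.584 1.279 0.000
      vertex 14.549 14.549 18.693
    endloop
  endfacet
  facet normal 0.0837 -0.8250 0.5589
    outer loop
      vertex 8.584 1.279 0.000
      vertex 23.059 2.748 0.000
      vertex 14.549 14.549 18.693
    endloop
  endfacet
  facet normal 0.7563 -0.3400 0.5589
    outer loop
      vertex 23.059 2.748 0.000
      vertex 29.024 16.019 0.000
      vertex 14.549 14.549 18.693
    endloop
  endfacet
endsolid part

The G0 Z moves step by Δz≈2.670 mm. The G1 loops shrink linearly with z, so the solid tapers from its base footprint up to z≈18.7. Closing with a flat bottom cap and the tapered top and triangulating gives 10 facets — a regular 6-sided pyramid, base circumscribed radius ≈ 14.5 mm, apex at z ≈ 18.7 mm.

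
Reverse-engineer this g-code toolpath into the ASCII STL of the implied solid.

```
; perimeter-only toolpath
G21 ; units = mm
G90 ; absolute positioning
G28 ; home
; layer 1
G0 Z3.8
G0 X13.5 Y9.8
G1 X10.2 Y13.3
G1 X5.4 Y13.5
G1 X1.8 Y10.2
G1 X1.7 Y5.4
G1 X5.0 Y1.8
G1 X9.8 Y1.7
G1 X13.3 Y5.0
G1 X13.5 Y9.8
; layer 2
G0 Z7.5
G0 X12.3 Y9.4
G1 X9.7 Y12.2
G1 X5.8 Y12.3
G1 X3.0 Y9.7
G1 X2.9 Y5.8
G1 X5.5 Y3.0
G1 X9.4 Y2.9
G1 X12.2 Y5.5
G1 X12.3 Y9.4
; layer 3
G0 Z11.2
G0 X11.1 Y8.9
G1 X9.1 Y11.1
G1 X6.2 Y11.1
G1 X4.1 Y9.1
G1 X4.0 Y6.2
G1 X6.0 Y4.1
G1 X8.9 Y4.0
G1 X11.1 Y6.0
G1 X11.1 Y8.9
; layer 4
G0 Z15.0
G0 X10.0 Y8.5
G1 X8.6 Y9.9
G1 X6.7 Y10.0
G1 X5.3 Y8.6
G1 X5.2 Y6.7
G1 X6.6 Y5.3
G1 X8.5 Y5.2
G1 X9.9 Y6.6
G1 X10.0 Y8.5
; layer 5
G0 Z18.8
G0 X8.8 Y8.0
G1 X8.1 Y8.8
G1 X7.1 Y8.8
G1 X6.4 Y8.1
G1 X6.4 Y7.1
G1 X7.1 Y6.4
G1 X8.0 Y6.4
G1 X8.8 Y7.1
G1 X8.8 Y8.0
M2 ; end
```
solid part
  facet normal 0.0000 0.0000 -1.0000
    outer loop
      vertex 4.9 14.7 0.0
      vertex 10.7 14.5 0.0
      vertex 14.7 10.3 0.0
    endloop
  endfacet
  facet normal 0.0000 0.0000 -1.0000
    outer loop
      vertex 0.7 10.7 0.0
      vertex 4.9 14.7 0.0
      vertex 14.7 10.3 0.0
    endloop
  endfacet
  facet normal 0.0000 0.0000 -1.0000
    outer loop
      vertex 0.5 4.9 0.0
      vertex 0.7 10.7 0.0
      vertex 14.7 10.3 0.0
    endloop
  endfacet
  facet normal 0.0000 0.0000 -1.0000
    outer loop
      vertex 4.5 0.7 0.0
      vertex 0.5 4.9 0.0
      vertex 14.7 10.3 0.0
    endloop
  endfacet
  facet normal 0.0000 0.0000 -1.0000
    outer loop
      vertex 10.3 0.5 0.0
      vertex 4.5 0.7 0.0
      vertex 14.7 10.3 0.0
    endloop
  endfacet
  facet normal 0.0000 0.0000 -1.0000
    outer loop
      vertex 14.5 4.5 0.0
      vertex 10.3 0.5 0.0
      vertex 14.7 10.3 0.0
    endloop
  endfacet
  facet normal 0.6914 0.6585 0.2972
    outer loop
      vertex 14.7 10.3 0.0
      vertex 10.7 14.5 0.0
      vertex 7.6 7.6 22.5
    endloop
  endfacet
  facet normal 0.0329 0.9543 0.2972
    outer loop
      vertex 10.7 14.5 0.0
      vertex 4.9 14.7 0.0
      vertex 7.6 7.6 22.5
    endloop
  endfacet
  facet normal -0.6585 0.6914 0.2972
    outer loop
      vertex 4.9 14.7 0.0
      vertex 0.7 10.7 0.0
      vertex 7.6 7.6 22.5
    endloop
  endfacet
  facet normal -0.9543 0.0329 0.2972
    outer loop
      vertex 0.7 10.7 0.0
      vertex 0.5 4.9 0.0
      vertex 7.6 7.6 22.5
    endloop
  endfacet
  facet normal -0.6914 -0.6585 0.2972
    outer loop
      vertex 0.5 4.9 0.0
      vertex 4.5 0.7 0.0
      vertex 7.6 7.6 22.5
    endloop
  endfacet
  facet normal -0.0329 -0.9543 0.2972
    outer loop
      vertex 4.5 0.7 0.0
      vertex 10.3 0.5 0.0
      vertex 7.6 7.6 22.5
    endloop
  endfacet
  facet normal 0.6585 -0.6914 0.2972
    outer loop
      vertex 10.3 0.5 0.0
      vertex 14.5 4.5 0.0
      vertex 7.6 7.6 22.5
    endloop
  endfacet
  facet normal 0.9543 -0.0329 0.2972
    outer loop
      vertex 14.5 4.5 0.0
      vertex 14.7 10.3 0.0
      vertex 7.6 7.6 22.5
    endloop
  endfacet
endsolid part

The G0 Z moves step by Δz≈3.8 mm. The G1 loops shrink linearly with z, so the solid tapers from its base footprint up to z≈22.5. Closing with a flat bottom cap and the tapered top and triangulating gives 14 facets — a regular 8-sided pyramid, base circumscribed radius ≈ 7.6 mm, apex at z ≈ 22.5 mm.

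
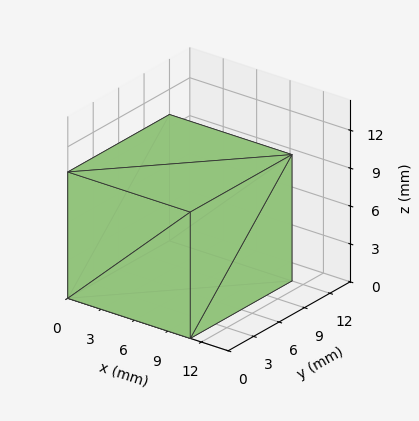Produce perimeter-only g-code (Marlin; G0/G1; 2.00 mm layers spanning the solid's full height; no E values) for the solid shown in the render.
Reading the render: the shape is a rectangular box, roughly 11 × 12 mm footprint and 10 mm tall (dimensions read to the nearest mm from the axis ticks). For the g-code, the solid's height is divided into equal slices at the stated Δz and each level perimeter traced with G1 moves after a G0 lift.

; perimeter-only toolpath
G21 ; units = mm
G90 ; absolute positioning
G28 ; home
; layer 1
G0 Z2.00
G0 X0.00 Y0.00
G1 X11.00 Y0.00
G1 X11.00 Y12.00
G1 X0.00 Y12.00
G1 X0.00 Y0.00
; layer 2
G0 Z4.00
G0 X0.00 Y0.00
G1 X11.00 Y0.00
G1 X11.00 Y12.00
G1 X0.00 Y12.00
G1 X0.00 Y0.00
; layer 3
G0 Z6.00
G0 X0.00 Y0.00
G1 X11.00 Y0.00
G1 X11.00 Y12.00
G1 X0.00 Y12.00
G1 X0.00 Y0.00
; layer 4
G0 Z8.00
G0 X0.00 Y0.00
G1 X11.00 Y0.00
G1 X11.00 Y12.00
G1 X0.00 Y12.00
G1 X0.00 Y0.00
; layer 5
G0 Z10.00
G0 X0.00 Y0.00
G1 X11.00 Y0.00
G1 X11.00 Y12.00
G1 X0.00 Y12.00
G1 X0.00 Y0.00
M2 ; end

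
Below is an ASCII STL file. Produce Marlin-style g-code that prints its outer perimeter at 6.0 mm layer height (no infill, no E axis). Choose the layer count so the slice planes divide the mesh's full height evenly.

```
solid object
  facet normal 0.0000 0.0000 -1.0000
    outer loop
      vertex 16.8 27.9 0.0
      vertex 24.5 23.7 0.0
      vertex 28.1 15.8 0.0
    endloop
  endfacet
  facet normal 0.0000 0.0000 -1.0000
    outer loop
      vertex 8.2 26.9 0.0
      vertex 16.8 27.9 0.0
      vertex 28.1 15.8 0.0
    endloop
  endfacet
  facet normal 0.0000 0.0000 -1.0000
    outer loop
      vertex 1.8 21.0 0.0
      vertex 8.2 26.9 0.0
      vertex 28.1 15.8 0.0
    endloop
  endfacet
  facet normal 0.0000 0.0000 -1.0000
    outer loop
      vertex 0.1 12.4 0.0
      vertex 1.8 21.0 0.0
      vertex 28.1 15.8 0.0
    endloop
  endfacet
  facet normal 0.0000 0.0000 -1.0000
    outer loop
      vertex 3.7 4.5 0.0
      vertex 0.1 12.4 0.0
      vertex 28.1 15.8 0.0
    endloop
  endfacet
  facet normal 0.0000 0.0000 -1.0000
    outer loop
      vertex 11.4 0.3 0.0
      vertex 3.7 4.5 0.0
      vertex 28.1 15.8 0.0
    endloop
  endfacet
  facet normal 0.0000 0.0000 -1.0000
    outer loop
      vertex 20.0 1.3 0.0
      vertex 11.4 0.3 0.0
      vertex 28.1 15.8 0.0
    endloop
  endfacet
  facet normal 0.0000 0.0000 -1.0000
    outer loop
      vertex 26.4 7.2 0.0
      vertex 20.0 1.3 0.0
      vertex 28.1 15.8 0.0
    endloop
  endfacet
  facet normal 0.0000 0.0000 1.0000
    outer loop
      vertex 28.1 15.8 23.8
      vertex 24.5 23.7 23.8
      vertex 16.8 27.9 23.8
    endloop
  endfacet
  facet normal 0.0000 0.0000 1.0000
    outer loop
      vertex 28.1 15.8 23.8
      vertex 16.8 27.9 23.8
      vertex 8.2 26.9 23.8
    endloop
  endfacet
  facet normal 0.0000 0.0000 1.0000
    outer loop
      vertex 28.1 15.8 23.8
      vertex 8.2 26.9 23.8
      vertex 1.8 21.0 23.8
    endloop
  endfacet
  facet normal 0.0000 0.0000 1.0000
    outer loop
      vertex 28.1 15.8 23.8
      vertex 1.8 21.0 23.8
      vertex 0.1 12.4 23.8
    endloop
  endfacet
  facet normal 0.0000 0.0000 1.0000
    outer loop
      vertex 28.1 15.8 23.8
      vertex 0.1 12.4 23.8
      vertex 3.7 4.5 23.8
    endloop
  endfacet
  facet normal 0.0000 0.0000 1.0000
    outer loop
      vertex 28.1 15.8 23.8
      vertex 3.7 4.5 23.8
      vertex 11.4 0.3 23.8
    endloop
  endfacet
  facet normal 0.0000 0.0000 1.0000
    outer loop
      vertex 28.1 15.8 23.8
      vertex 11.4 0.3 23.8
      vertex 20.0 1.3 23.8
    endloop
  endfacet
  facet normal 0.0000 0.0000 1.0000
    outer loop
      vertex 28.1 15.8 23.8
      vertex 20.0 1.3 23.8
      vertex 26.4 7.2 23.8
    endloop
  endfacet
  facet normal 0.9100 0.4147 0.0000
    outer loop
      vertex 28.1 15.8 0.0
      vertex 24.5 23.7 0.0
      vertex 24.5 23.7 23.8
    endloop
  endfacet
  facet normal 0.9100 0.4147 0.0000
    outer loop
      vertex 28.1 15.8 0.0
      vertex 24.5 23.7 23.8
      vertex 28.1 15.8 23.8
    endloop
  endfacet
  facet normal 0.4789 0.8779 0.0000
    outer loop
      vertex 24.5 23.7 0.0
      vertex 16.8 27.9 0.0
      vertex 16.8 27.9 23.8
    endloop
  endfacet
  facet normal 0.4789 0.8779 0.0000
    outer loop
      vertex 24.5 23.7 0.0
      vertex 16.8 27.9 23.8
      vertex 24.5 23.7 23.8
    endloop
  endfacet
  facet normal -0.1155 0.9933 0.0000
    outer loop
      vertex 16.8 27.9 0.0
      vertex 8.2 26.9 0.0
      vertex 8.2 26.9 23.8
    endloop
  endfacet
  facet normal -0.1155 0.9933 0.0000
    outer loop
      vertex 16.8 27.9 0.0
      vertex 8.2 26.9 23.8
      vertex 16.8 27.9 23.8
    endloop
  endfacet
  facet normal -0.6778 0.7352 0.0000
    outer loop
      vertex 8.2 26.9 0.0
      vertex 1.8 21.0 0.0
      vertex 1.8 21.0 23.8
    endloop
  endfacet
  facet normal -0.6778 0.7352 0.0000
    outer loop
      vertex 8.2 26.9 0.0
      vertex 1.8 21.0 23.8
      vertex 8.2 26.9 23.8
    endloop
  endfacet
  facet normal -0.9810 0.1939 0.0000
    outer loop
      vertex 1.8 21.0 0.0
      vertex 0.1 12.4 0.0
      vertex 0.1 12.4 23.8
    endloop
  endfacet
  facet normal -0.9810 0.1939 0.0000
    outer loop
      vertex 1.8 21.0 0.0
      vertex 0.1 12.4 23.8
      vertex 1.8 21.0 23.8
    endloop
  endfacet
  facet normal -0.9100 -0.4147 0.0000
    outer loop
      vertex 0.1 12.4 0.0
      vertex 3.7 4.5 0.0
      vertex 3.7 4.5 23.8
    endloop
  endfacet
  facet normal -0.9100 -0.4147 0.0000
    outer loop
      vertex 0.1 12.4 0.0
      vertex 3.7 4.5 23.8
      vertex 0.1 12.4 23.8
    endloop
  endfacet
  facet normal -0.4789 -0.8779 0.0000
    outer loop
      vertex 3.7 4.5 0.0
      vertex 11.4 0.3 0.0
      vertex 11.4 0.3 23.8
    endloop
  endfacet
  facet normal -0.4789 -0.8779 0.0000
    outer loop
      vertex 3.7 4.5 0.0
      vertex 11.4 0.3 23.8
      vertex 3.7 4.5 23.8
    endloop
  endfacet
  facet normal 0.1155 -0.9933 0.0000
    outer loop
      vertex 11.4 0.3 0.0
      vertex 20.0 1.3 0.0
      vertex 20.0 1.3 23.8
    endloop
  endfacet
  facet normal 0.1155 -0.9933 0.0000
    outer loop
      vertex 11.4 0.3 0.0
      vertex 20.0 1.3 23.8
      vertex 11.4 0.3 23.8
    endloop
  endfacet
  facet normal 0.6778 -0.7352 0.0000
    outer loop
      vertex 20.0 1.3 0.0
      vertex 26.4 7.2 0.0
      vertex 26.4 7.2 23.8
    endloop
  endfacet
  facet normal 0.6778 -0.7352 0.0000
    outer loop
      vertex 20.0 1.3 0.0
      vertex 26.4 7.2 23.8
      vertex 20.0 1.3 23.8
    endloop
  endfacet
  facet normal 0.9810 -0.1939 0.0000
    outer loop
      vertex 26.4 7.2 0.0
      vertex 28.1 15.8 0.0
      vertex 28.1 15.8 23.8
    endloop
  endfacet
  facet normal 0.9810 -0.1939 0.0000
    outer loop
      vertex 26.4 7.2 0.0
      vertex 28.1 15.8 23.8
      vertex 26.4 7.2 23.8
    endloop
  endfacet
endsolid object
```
; perimeter-only toolpath
G21 ; units = mm
G90 ; absolute positioning
G28 ; home
; layer 1
G0 Z6.0
G0 X28.1 Y15.8
G1 X24.5 Y23.7
G1 X16.8 Y27.9
G1 X8.2 Y26.9
G1 X1.8 Y21.0
G1 X0.1 Y12.4
G1 X3.7 Y4.5
G1 X11.4 Y0.3
G1 X20.0 Y1.3
G1 X26.4 Y7.2
G1 X28.1 Y15.8
; layer 2
G0 Z11.9
G0 X28.1 Y15.8
G1 X24.5 Y23.7
G1 X16.8 Y27.9
G1 X8.2 Y26.9
G1 X1.8 Y21.0
G1 X0.1 Y12.4
G1 X3.7 Y4.5
G1 X11.4 Y0.3
G1 X20.0 Y1.3
G1 X26.4 Y7.2
G1 X28.1 Y15.8
; layer 3
G0 Z17.9
G0 X28.1 Y15.8
G1 X24.5 Y23.7
G1 X16.8 Y27.9
G1 X8.2 Y26.9
G1 X1.8 Y21.0
G1 X0.1 Y12.4
G1 X3.7 Y4.5
G1 X11.4 Y0.3
G1 X20.0 Y1.3
G1 X26.4 Y7.2
G1 X28.1 Y15.8
; layer 4
G0 Z23.8
G0 X28.1 Y15.8
G1 X24.5 Y23.7
G1 X16.8 Y27.9
G1 X8.2 Y26.9
G1 X1.8 Y21.0
G1 X0.1 Y12.4
G1 X3.7 Y4.5
G1 X11.4 Y0.3
G1 X20.0 Y1.3
G1 X26.4 Y7.2
G1 X28.1 Y15.8
M2 ; end

The solid is a regular 10-sided prism (a cylinder approximated with 10 flat sides), circumscribed radius ≈ 14.1 mm, height ≈ 23.8 mm. Slicing at Δz = 6.0 mm — 4 equal slices spanning the solid's height, so layer i sits at z = i·h/4 — gives 4 non-empty perimeters. Each is a 10-segment closed polygon; G0 lifts to the layer z and rapids to the start vertex, then G1 traces the edges.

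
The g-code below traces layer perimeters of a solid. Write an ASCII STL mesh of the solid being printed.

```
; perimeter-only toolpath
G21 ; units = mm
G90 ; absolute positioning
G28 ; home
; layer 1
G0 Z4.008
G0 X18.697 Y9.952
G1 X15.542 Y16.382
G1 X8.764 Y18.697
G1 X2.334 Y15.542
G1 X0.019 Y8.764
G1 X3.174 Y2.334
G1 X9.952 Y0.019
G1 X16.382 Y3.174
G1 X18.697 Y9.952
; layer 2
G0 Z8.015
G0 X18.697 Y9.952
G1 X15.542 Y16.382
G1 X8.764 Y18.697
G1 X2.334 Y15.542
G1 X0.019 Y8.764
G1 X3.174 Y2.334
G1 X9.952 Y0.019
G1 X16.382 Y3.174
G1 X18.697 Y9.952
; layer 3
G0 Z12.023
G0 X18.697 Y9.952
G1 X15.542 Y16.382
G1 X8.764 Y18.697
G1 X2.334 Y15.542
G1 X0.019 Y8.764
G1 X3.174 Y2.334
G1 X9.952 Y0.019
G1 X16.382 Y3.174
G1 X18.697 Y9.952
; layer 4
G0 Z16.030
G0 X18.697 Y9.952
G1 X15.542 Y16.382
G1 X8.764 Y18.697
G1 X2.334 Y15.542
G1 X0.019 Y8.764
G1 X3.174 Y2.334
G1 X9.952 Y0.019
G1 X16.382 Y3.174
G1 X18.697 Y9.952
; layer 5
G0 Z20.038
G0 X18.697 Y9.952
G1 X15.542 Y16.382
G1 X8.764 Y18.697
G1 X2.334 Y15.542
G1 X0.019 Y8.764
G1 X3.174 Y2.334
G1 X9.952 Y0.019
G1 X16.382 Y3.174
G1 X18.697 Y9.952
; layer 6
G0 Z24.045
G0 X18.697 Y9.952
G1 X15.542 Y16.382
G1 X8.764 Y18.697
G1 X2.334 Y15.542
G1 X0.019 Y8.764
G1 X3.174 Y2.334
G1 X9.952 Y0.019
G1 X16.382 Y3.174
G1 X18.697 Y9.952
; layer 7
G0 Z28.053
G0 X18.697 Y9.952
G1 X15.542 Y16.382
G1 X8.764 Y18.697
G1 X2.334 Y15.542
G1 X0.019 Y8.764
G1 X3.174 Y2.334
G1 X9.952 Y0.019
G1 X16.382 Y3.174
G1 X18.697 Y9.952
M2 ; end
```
solid part
  facet normal 0.0000 0.0000 -1.0000
    outer loop
      vertex 8.764 18.697 0.000
      vertex 15.542 16.382 0.000
      vertex 18.697 9.952 0.000
    endloop
  endfacet
  facet normal 0.0000 0.0000 -1.0000
    outer loop
      vertex 2.334 15.542 0.000
      vertex 8.764 18.697 0.000
      vertex 18.697 9.952 0.000
    endloop
  endfacet
  facet normal 0.0000 0.0000 -1.0000
    outer loop
      vertex 0.019 8.764 0.000
      vertex 2.334 15.542 0.000
      vertex 18.697 9.952 0.000
    endloop
  endfacet
  facet normal 0.0000 0.0000 -1.0000
    outer loop
      vertex 3.174 2.334 0.000
      vertex 0.019 8.764 0.000
      vertex 18.697 9.952 0.000
    endloop
  endfacet
  facet normal 0.0000 0.0000 -1.0000
    outer loop
      vertex 9.952 0.019 0.000
      vertex 3.174 2.334 0.000
      vertex 18.697 9.952 0.000
    endloop
  endfacet
  facet normal 0.0000 0.0000 -1.0000
    outer loop
      vertex 16.382 3.174 0.000
      vertex 9.952 0.019 0.000
      vertex 18.697 9.952 0.000
    endloop
  endfacet
  facet normal 0.0000 0.0000 1.0000
    outer loop
      vertex 18.697 9.952 28.053
      vertex 15.542 16.382 28.053
      vertex 8.764 18.697 28.053
    endloop
  endfacet
  facet normal 0.0000 0.0000 1.0000
    outer loop
      vertex 18.697 9.952 28.053
      vertex 8.764 18.697 28.053
      vertex 2.334 15.542 28.053
    endloop
  endfacet
  facet normal 0.0000 0.0000 1.0000
    outer loop
      vertex 18.697 9.952 28.053
      vertex 2.334 15.542 28.053
      vertex 0.019 8.764 28.053
    endloop
  endfacet
  facet normal 0.0000 0.0000 1.0000
    outer loop
      vertex 18.697 9.952 28.053
      vertex 0.019 8.764 28.053
      vertex 3.174 2.334 28.053
    endloop
  endfacet
  facet normal 0.0000 0.0000 1.0000
    outer loop
      vertex 18.697 9.952 28.053
      vertex 3.174 2.334 28.053
      vertex 9.952 0.019 28.053
    endloop
  endfacet
  facet normal 0.0000 0.0000 1.0000
    outer loop
      vertex 18.697 9.952 28.053
      vertex 9.952 0.019 28.053
      vertex 16.382 3.174 28.053
    endloop
  endfacet
  facet normal 0.8978 0.4405 0.0000
    outer loop
      vertex 18.697 9.952 0.000
      vertex 15.542 16.382 0.000
      vertex 15.542 16.382 28.053
    endloop
  endfacet
  facet normal 0.8978 0.4405 0.0000
    outer loop
      vertex 18.697 9.952 0.000
      vertex 15.542 16.382 28.053
      vertex 18.697 9.952 28.053
    endloop
  endfacet
  facet normal 0.3232 0.9463 0.0000
    outer loop
      vertex 15.542 16.382 0.000
      vertex 8.764 18.697 0.000
      vertex 8.764 18.697 28.053
    endloop
  endfacet
  facet normal 0.3232 0.9463 0.0000
    outer loop
      vertex 15.542 16.382 0.000
      vertex 8.764 18.697 28.053
      vertex 15.542 16.382 28.053
    endloop
  endfacet
  facet normal -0.4405 0.8978 0.0000
    outer loop
      vertex 8.764 18.697 0.000
      vertex 2.334 15.542 0.000
      vertex 2.334 15.542 28.053
    endloop
  endfacet
  facet normal -0.4405 0.8978 0.0000
    outer loop
      vertex 8.764 18.697 0.000
      vertex 2.334 15.542 28.053
      vertex 8.764 18.697 28.053
    endloop
  endfacet
  facet normal -0.9463 0.3232 0.0000
    outer loop
      vertex 2.334 15.542 0.000
      vertex 0.019 8.764 0.000
      vertex 0.019 8.764 28.053
    endloop
  endfacet
  facet normal -0.9463 0.3232 0.0000
    outer loop
      vertex 2.334 15.542 0.000
      vertex 0.019 8.764 28.053
      vertex 2.334 15.542 28.053
    endloop
  endfacet
  facet normal -0.8978 -0.4405 0.0000
    outer loop
      vertex 0.019 8.764 0.000
      vertex 3.174 2.334 0.000
      vertex 3.174 2.334 28.053
    endloop
  endfacet
  facet normal -0.8978 -0.4405 0.0000
    outer loop
      vertex 0.019 8.764 0.000
      vertex 3.174 2.334 28.053
      vertex 0.019 8.764 28.053
    endloop
  endfacet
  facet normal -0.3232 -0.9463 0.0000
    outer loop
      vertex 3.174 2.334 0.000
      vertex 9.952 0.019 0.000
      vertex 9.952 0.019 28.053
    endloop
  endfacet
  facet normal -0.3232 -0.9463 0.0000
    outer loop
      vertex 3.174 2.334 0.000
      vertex 9.952 0.019 28.053
      vertex 3.174 2.334 28.053
    endloop
  endfacet
  facet normal 0.4405 -0.8978 0.0000
    outer loop
      vertex 9.952 0.019 0.000
      vertex 16.382 3.174 0.000
      vertex 16.382 3.174 28.053
    endloop
  endfacet
  facet normal 0.4405 -0.8978 0.0000
    outer loop
      vertex 9.952 0.019 0.000
      vertex 16.382 3.174 28.053
      vertex 9.952 0.019 28.053
    endloop
  endfacet
  facet normal 0.9463 -0.3232 0.0000
    outer loop
      vertex 16.382 3.174 0.000
      vertex 18.697 9.952 0.000
      vertex 18.697 9.952 28.053
    endloop
  endfacet
  facet normal 0.9463 -0.3232 0.0000
    outer loop
      vertex 16.382 3.174 0.000
      vertex 18.697 9.952 28.053
      vertex 16.382 3.174 28.053
    endloop
  endfacet
endsolid part

The G0 Z moves step by Δz≈4.008 mm. Every layer's G1 loop is the same polygon, so the solid is a straight extrusion of it from z=0 to z≈28.1. Closing with flat bottom and top caps and triangulating gives 28 facets — a regular 8-sided prism (a cylinder approximated with 8 flat sides), circumscribed radius ≈ 9.36 mm, height ≈ 28.1 mm.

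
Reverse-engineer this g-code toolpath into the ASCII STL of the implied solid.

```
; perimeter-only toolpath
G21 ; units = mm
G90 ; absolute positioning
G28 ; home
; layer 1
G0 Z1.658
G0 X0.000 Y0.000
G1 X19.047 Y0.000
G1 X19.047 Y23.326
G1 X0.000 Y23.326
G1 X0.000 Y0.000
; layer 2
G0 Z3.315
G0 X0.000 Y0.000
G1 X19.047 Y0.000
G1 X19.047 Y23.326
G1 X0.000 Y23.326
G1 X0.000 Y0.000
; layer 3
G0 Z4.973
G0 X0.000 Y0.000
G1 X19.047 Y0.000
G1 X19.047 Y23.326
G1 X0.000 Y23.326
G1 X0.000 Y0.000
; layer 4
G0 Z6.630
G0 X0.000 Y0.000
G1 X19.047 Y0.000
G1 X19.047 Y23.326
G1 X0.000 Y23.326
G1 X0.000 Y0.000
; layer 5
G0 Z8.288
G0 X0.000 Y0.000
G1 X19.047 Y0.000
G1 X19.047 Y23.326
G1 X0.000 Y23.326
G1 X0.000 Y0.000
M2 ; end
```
solid part
  facet normal 0.0000 0.0000 -1.0000
    outer loop
      vertex 19.047 23.326 0.000
      vertex 19.047 0.000 0.000
      vertex 0.000 0.000 0.000
    endloop
  endfacet
  facet normal 0.0000 0.0000 -1.0000
    outer loop
      vertex 0.000 23.326 0.000
      vertex 19.047 23.326 0.000
      vertex 0.000 0.000 0.000
    endloop
  endfacet
  facet normal 0.0000 0.0000 1.0000
    outer loop
      vertex 0.000 0.000 8.288
      vertex 19.047 0.000 8.288
      vertex 19.047 23.326 8.288
    endloop
  endfacet
  facet normal 0.0000 0.0000 1.0000
    outer loop
      vertex 0.000 0.000 8.288
      vertex 19.047 23.326 8.288
      vertex 0.000 23.326 8.288
    endloop
  endfacet
  facet normal 0.0000 -1.0000 0.0000
    outer loop
      vertex 0.000 0.000 0.000
      vertex 19.047 0.000 0.000
      vertex 19.047 0.000 8.288
    endloop
  endfacet
  facet normal 0.0000 -1.0000 0.0000
    outer loop
      vertex 0.000 0.000 0.000
      vertex 19.047 0.000 8.288
      vertex 0.000 0.000 8.288
    endloop
  endfacet
  facet normal 0.0000 1.0000 0.0000
    outer loop
      vertex 19.047 23.326 8.288
      vertex 19.047 23.326 0.000
      vertex 0.000 23.326 0.000
    endloop
  endfacet
  facet normal 0.0000 1.0000 0.0000
    outer loop
      vertex 0.000 23.326 8.288
      vertex 19.047 23.326 8.288
      vertex 0.000 23.326 0.000
    endloop
  endfacet
  facet normal -1.0000 0.0000 0.0000
    outer loop
      vertex 0.000 23.326 8.288
      vertex 0.000 23.326 0.000
      vertex 0.000 0.000 0.000
    endloop
  endfacet
  facet normal -1.0000 0.0000 0.0000
    outer loop
      vertex 0.000 0.000 8.288
      vertex 0.000 23.326 8.288
      vertex 0.000 0.000 0.000
    endloop
  endfacet
  facet normal 1.0000 0.0000 0.0000
    outer loop
      vertex 19.047 0.000 0.000
      vertex 19.047 23.326 0.000
      vertex 19.047 23.326 8.288
    endloop
  endfacet
  facet normal 1.0000 0.0000 0.0000
    outer loop
      vertex 19.047 0.000 0.000
      vertex 19.047 23.326 8.288
      vertex 19.047 0.000 8.288
    endloop
  endfacet
endsolid part

The G0 Z moves step by Δz≈1.658 mm. Every layer's G1 loop is the same polygon, so the solid is a straight extrusion of it from z=0 to z≈8.29. Closing with flat bottom and top caps and triangulating gives 12 facets — a rectangular box, roughly 19 × 23.3 mm footprint and 8.29 mm tall.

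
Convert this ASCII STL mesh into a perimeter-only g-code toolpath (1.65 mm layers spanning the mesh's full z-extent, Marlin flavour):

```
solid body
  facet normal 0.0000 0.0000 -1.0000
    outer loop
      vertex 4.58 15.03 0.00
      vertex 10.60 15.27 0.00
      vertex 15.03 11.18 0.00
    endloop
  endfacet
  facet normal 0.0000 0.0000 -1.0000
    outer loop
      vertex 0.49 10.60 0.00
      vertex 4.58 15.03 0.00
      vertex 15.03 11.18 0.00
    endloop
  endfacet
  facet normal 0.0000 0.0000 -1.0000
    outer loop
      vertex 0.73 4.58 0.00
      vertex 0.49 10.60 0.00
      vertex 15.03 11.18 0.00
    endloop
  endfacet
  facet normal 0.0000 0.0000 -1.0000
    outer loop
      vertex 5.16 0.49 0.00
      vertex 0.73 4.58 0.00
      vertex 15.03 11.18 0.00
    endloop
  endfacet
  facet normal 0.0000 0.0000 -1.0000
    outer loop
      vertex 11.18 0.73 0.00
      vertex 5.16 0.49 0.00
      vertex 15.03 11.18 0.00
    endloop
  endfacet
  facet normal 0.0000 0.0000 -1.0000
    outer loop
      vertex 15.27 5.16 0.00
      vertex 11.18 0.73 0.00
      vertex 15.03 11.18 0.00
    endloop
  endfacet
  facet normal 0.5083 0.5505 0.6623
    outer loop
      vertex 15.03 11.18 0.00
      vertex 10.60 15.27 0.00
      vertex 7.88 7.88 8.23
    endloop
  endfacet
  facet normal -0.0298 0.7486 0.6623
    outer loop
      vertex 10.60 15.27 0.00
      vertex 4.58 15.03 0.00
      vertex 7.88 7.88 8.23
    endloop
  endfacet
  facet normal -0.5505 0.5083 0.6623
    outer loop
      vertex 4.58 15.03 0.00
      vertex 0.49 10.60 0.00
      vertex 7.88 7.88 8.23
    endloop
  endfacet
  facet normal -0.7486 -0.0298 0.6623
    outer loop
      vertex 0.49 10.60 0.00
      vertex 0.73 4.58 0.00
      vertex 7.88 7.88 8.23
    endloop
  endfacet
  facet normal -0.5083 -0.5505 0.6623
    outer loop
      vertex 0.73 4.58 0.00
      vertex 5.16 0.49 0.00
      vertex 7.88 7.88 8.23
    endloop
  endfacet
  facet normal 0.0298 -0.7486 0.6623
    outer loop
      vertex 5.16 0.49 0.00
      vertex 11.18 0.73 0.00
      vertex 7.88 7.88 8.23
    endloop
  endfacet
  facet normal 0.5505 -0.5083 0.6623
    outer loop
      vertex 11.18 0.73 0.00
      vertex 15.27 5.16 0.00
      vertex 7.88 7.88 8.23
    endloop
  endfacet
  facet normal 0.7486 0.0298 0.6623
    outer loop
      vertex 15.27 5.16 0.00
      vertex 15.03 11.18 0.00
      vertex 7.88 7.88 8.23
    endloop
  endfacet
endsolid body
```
; perimeter-only toolpath
G21 ; units = mm
G90 ; absolute positioning
G28 ; home
; layer 1
G0 Z1.65
G0 X13.60 Y10.52
G1 X10.06 Y13.79
G1 X5.24 Y13.60
G1 X1.97 Y10.06
G1 X2.16 Y5.24
G1 X5.70 Y1.97
G1 X10.52 Y2.16
G1 X13.79 Y5.70
G1 X13.60 Y10.52
; layer 2
G0 Z3.29
G0 X12.17 Y9.86
G1 X9.51 Y12.31
G1 X5.90 Y12.17
G1 X3.45 Y9.51
G1 X3.59 Y5.90
G1 X6.25 Y3.45
G1 X9.86 Y3.59
G1 X12.31 Y6.25
G1 X12.17 Y9.86
; layer 3
G0 Z4.94
G0 X10.74 Y9.20
G1 X8.97 Y10.84
G1 X6.56 Y10.74
G1 X4.92 Y8.97
G1 X5.02 Y6.56
G1 X6.79 Y4.92
G1 X9.20 Y5.02
G1 X10.84 Y6.79
G1 X10.74 Y9.20
; layer 4
G0 Z6.58
G0 X9.31 Y8.54
G1 X8.42 Y9.36
G1 X7.22 Y9.31
G1 X6.40 Y8.42
G1 X6.45 Y7.22
G1 X7.34 Y6.40
G1 X8.54 Y6.45
G1 X9.36 Y7.34
G1 X9.31 Y8.54
M2 ; end

The solid is a regular 8-sided pyramid, base circumscribed radius ≈ 7.88 mm, apex at z ≈ 8.23 mm. Slicing at Δz = 1.65 mm — 5 equal slices spanning the solid's height, so layer i sits at z = i·h/5 — gives 4 non-empty perimeters. Each is a 8-segment closed polygon; G0 lifts to the layer z and rapids to the start vertex, then G1 traces the edges. The cross-section shrinks linearly with z (the slice at the apex is degenerate and omitted).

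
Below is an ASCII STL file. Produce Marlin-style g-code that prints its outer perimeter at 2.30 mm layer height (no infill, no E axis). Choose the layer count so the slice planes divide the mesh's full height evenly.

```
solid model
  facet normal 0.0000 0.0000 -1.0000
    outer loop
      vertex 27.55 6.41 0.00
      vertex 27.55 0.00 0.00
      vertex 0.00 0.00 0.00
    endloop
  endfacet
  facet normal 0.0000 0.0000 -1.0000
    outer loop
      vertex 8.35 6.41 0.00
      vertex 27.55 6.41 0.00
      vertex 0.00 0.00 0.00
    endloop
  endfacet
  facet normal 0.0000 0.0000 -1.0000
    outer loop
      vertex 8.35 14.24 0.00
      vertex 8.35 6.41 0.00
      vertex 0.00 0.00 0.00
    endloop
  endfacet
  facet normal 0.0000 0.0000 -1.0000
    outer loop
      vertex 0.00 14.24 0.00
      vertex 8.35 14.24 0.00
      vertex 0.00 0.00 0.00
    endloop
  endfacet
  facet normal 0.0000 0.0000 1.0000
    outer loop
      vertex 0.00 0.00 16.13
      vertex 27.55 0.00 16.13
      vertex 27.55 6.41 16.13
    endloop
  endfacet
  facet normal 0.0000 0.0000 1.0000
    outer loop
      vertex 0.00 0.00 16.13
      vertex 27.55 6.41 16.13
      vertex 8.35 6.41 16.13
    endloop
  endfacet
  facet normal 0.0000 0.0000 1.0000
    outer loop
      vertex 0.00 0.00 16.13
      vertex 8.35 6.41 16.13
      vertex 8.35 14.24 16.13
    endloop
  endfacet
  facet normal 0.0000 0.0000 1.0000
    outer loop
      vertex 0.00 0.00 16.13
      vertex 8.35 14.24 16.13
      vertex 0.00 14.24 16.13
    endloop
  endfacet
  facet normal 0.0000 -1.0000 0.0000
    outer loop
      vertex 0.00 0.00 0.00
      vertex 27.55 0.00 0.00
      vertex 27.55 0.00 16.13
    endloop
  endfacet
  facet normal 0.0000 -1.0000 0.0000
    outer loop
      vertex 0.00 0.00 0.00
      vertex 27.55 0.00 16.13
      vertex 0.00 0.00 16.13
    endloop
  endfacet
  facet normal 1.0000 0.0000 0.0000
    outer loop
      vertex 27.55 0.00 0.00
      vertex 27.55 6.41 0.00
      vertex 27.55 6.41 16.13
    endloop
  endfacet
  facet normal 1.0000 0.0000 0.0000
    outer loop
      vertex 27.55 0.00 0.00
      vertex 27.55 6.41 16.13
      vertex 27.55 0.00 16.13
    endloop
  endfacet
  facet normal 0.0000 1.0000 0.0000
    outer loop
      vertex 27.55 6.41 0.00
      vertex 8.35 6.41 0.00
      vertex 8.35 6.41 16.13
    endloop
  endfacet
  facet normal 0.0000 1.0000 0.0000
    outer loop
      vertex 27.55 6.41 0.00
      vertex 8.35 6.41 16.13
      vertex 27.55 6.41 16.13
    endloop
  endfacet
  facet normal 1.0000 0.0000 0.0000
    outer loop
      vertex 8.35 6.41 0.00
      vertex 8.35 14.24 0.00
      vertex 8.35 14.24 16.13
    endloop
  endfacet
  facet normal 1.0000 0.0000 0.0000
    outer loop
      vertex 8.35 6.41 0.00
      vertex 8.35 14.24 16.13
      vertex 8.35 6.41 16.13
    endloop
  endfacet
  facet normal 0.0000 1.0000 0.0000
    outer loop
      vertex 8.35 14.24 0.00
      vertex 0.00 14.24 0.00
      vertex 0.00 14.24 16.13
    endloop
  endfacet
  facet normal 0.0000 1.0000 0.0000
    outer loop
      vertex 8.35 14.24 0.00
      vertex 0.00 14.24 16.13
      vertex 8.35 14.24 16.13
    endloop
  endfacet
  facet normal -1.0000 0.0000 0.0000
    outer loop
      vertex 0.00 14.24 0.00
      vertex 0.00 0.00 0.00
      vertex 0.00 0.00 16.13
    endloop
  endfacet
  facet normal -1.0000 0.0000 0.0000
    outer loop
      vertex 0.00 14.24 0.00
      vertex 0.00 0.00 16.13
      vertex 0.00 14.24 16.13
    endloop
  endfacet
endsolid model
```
; perimeter-only toolpath
G21 ; units = mm
G90 ; absolute positioning
G28 ; home
; layer 1
G0 Z2.30
G0 X0.00 Y0.00
G1 X27.55 Y0.00
G1 X27.55 Y6.41
G1 X8.35 Y6.41
G1 X8.35 Y14.24
G1 X0.00 Y14.24
G1 X0.00 Y0.00
; layer 2
G0 Z4.61
G0 X0.00 Y0.00
G1 X27.55 Y0.00
G1 X27.55 Y6.41
G1 X8.35 Y6.41
G1 X8.35 Y14.24
G1 X0.00 Y14.24
G1 X0.00 Y0.00
; layer 3
G0 Z6.91
G0 X0.00 Y0.00
G1 X27.55 Y0.00
G1 X27.55 Y6.41
G1 X8.35 Y6.41
G1 X8.35 Y14.24
G1 X0.00 Y14.24
G1 X0.00 Y0.00
; layer 4
G0 Z9.22
G0 X0.00 Y0.00
G1 X27.55 Y0.00
G1 X27.55 Y6.41
G1 X8.35 Y6.41
G1 X8.35 Y14.24
G1 X0.00 Y14.24
G1 X0.00 Y0.00
; layer 5
G0 Z11.52
G0 X0.00 Y0.00
G1 X27.55 Y0.00
G1 X27.55 Y6.41
G1 X8.35 Y6.41
G1 X8.35 Y14.24
G1 X0.00 Y14.24
G1 X0.00 Y0.00
; layer 6
G0 Z13.83
G0 X0.00 Y0.00
G1 X27.55 Y0.00
G1 X27.55 Y6.41
G1 X8.35 Y6.41
G1 X8.35 Y14.24
G1 X0.00 Y14.24
G1 X0.00 Y0.00
; layer 7
G0 Z16.13
G0 X0.00 Y0.00
G1 X27.55 Y0.00
G1 X27.55 Y6.41
G1 X8.35 Y6.41
G1 X8.35 Y14.24
G1 X0.00 Y14.24
G1 X0.00 Y0.00
M2 ; end

The solid is an L-shaped prism: outer 27.6 × 14.2 mm, arm thicknesses ≈ 6.41 mm (horizontal) and 8.35 mm (vertical), extruded 16.1 mm in z. Slicing at Δz = 2.30 mm — 7 equal slices spanning the solid's height, so layer i sits at z = i·h/7 — gives 7 non-empty perimeters. Each is a 6-segment closed polygon; G0 lifts to the layer z and rapids to the start vertex, then G1 traces the edges.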